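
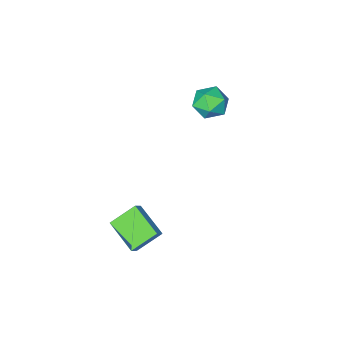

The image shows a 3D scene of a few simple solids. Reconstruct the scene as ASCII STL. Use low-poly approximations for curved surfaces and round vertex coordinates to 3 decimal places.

solid 
facet normal -0.627 -0.325 -0.708
outer loop
vertex 2.258 0.2 -1.512
vertex 2.162 2.165 -2.329
vertex 3.658 -0.175 -2.579
endloop
endfacet
facet normal 0.045 -0.922 0.384
outer loop
vertex 4.178 0.095 -1.991
vertex 2.258 0.2 -1.512
vertex 3.658 -0.175 -2.579
endloop
endfacet
facet normal -0.627 -0.325 -0.708
outer loop
vertex 3.658 -0.175 -2.579
vertex 2.162 2.165 -2.329
vertex 3.562 1.79 -3.396
endloop
endfacet
facet normal 0.778 -0.208 -0.593
outer loop
vertex 3.562 1.79 -3.396
vertex 4.178 0.095 -1.991
vertex 3.658 -0.175 -2.579
endloop
endfacet
facet normal -0.778 0.208 0.593
outer loop
vertex 2.258 0.2 -1.512
vertex 2.682 2.435 -1.741
vertex 2.162 2.165 -2.329
endloop
endfacet
facet normal 0.045 -0.922 0.384
outer loop
vertex 2.778 0.47 -0.924
vertex 2.258 0.2 -1.512
vertex 4.178 0.095 -1.991
endloop
endfacet
facet normal -0.778 0.208 0.593
outer loop
vertex 2.778 0.47 -0.924
vertex 2.682 2.435 -1.741
vertex 2.258 0.2 -1.512
endloop
endfacet
facet normal -0.045 0.922 -0.384
outer loop
vertex 2.162 2.165 -2.329
vertex 2.682 2.435 -1.741
vertex 3.562 1.79 -3.396
endloop
endfacet
facet normal 0.778 -0.208 -0.593
outer loop
vertex 4.082 2.06 -2.808
vertex 4.178 0.095 -1.991
vertex 3.562 1.79 -3.396
endloop
endfacet
facet normal -0.045 0.922 -0.384
outer loop
vertex 3.562 1.79 -3.396
vertex 2.682 2.435 -1.741
vertex 4.082 2.06 -2.808
endloop
endfacet
facet normal 0.627 0.325 0.708
outer loop
vertex 4.082 2.06 -2.808
vertex 2.778 0.47 -0.924
vertex 4.178 0.095 -1.991
endloop
endfacet
facet normal 0.627 0.325 0.708
outer loop
vertex 2.682 2.435 -1.741
vertex 2.778 0.47 -0.924
vertex 4.082 2.06 -2.808
endloop
endfacet
facet normal -0.906 -0.378 0.190
outer loop
vertex -4.954 -1.86 2.385
vertex -4.539 -2.929 2.238
vertex -4.522 -2.441 3.287
endloop
endfacet
facet normal -0.808 0.237 0.540
outer loop
vertex -4.954 -1.86 2.385
vertex -4.522 -2.441 3.287
vertex -4.281 -1.318 3.154
endloop
endfacet
facet normal -0.666 0.744 0.058
outer loop
vertex -4.954 -1.86 2.385
vertex -4.281 -1.318 3.154
vertex -4.15 -1.112 2.024
endloop
endfacet
facet normal -0.676 0.443 -0.588
outer loop
vertex -4.954 -1.86 2.385
vertex -4.15 -1.112 2.024
vertex -4.31 -2.108 1.458
endloop
endfacet
facet normal -0.825 -0.251 -0.506
outer loop
vertex -4.954 -1.86 2.385
vertex -4.31 -2.108 1.458
vertex -4.539 -2.929 2.238
endloop
endfacet
facet normal -0.234 0.164 0.958
outer loop
vertex -4.281 -1.318 3.154
vertex -4.522 -2.441 3.287
vertex -3.45 -2.052 3.482
endloop
endfacet
facet normal -0.393 -0.831 0.393
outer loop
vertex -4.522 -2.441 3.287
vertex -4.539 -2.929 2.238
vertex -3.61 -3.048 2.916
endloop
endfacet
facet normal -0.262 -0.625 -0.735
outer loop
vertex -4.539 -2.929 2.238
vertex -4.31 -2.108 1.458
vertex -3.479 -2.842 1.786
endloop
endfacet
facet normal -0.022 0.497 -0.868
outer loop
vertex -4.31 -2.108 1.458
vertex -4.15 -1.112 2.024
vertex -3.238 -1.719 1.653
endloop
endfacet
facet normal -0.004 0.984 0.179
outer loop
vertex -4.15 -1.112 2.024
vertex -4.281 -1.318 3.154
vertex -3.221 -1.231 2.702
endloop
endfacet
facet normal 0.676 -0.443 0.588
outer loop
vertex -2.806 -2.3 2.555
vertex -3.45 -2.052 3.482
vertex -3.61 -3.048 2.916
endloop
endfacet
facet normal 0.666 -0.744 -0.058
outer loop
vertex -2.806 -2.3 2.555
vertex -3.61 -3.048 2.916
vertex -3.479 -2.842 1.786
endloop
endfacet
facet normal 0.808 -0.237 -0.540
outer loop
vertex -2.806 -2.3 2.555
vertex -3.479 -2.842 1.786
vertex -3.238 -1.719 1.653
endloop
endfacet
facet normal 0.906 0.378 -0.190
outer loop
vertex -2.806 -2.3 2.555
vertex -3.238 -1.719 1.653
vertex -3.221 -1.231 2.702
endloop
endfacet
facet normal 0.825 0.251 0.506
outer loop
vertex -2.806 -2.3 2.555
vertex -3.221 -1.231 2.702
vertex -3.45 -2.052 3.482
endloop
endfacet
facet normal 0.022 -0.497 0.868
outer loop
vertex -3.61 -3.048 2.916
vertex -3.45 -2.052 3.482
vertex -4.522 -2.441 3.287
endloop
endfacet
facet normal 0.004 -0.984 -0.179
outer loop
vertex -3.479 -2.842 1.786
vertex -3.61 -3.048 2.916
vertex -4.539 -2.929 2.238
endloop
endfacet
facet normal 0.234 -0.164 -0.958
outer loop
vertex -3.238 -1.719 1.653
vertex -3.479 -2.842 1.786
vertex -4.31 -2.108 1.458
endloop
endfacet
facet normal 0.393 0.831 -0.393
outer loop
vertex -3.221 -1.231 2.702
vertex -3.238 -1.719 1.653
vertex -4.15 -1.112 2.024
endloop
endfacet
facet normal 0.262 0.625 0.735
outer loop
vertex -3.45 -2.052 3.482
vertex -3.221 -1.231 2.702
vertex -4.281 -1.318 3.154
endloop
endfacet

endsolid


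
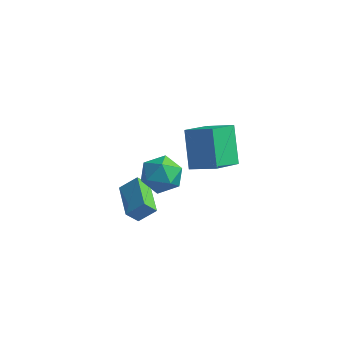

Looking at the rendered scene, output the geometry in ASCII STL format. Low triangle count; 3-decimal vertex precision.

solid 
facet normal -0.364 0.508 0.780
outer loop
vertex -0.455 2.283 3.133
vertex 0.928 2.35 3.735
vertex -0.131 3.943 2.203
endloop
endfacet
facet normal -0.916 -0.044 -0.399
outer loop
vertex 0.652 2.85 0.525
vertex -0.455 2.283 3.133
vertex -0.131 3.943 2.203
endloop
endfacet
facet normal -0.364 0.508 0.780
outer loop
vertex -0.131 3.943 2.203
vertex 0.928 2.35 3.735
vertex 1.252 4.01 2.805
endloop
endfacet
facet normal 0.168 0.860 -0.482
outer loop
vertex 1.252 4.01 2.805
vertex 0.652 2.85 0.525
vertex -0.131 3.943 2.203
endloop
endfacet
facet normal -0.168 -0.860 0.482
outer loop
vertex -0.455 2.283 3.133
vertex 1.711 1.257 2.057
vertex 0.928 2.35 3.735
endloop
endfacet
facet normal -0.916 -0.044 -0.399
outer loop
vertex 0.328 1.19 1.455
vertex -0.455 2.283 3.133
vertex 0.652 2.85 0.525
endloop
endfacet
facet normal -0.168 -0.860 0.482
outer loop
vertex 0.328 1.19 1.455
vertex 1.711 1.257 2.057
vertex -0.455 2.283 3.133
endloop
endfacet
facet normal 0.916 0.044 0.399
outer loop
vertex 0.928 2.35 3.735
vertex 1.711 1.257 2.057
vertex 1.252 4.01 2.805
endloop
endfacet
facet normal 0.168 0.860 -0.482
outer loop
vertex 2.035 2.917 1.127
vertex 0.652 2.85 0.525
vertex 1.252 4.01 2.805
endloop
endfacet
facet normal 0.916 0.044 0.399
outer loop
vertex 1.252 4.01 2.805
vertex 1.711 1.257 2.057
vertex 2.035 2.917 1.127
endloop
endfacet
facet normal 0.364 -0.508 -0.780
outer loop
vertex 2.035 2.917 1.127
vertex 0.328 1.19 1.455
vertex 0.652 2.85 0.525
endloop
endfacet
facet normal 0.364 -0.508 -0.780
outer loop
vertex 1.711 1.257 2.057
vertex 0.328 1.19 1.455
vertex 2.035 2.917 1.127
endloop
endfacet
facet normal -0.464 -0.452 0.762
outer loop
vertex -2.21 1.548 -2.69
vertex -3.406 3.101 -2.496
vertex -2.959 1.065 -3.433
endloop
endfacet
facet normal 0.607 -0.789 -0.099
outer loop
vertex -2.514 1.499 -4.164
vertex -2.21 1.548 -2.69
vertex -2.959 1.065 -3.433
endloop
endfacet
facet normal -0.463 -0.452 0.762
outer loop
vertex -2.959 1.065 -3.433
vertex -3.406 3.101 -2.496
vertex -4.155 2.618 -3.238
endloop
endfacet
facet normal -0.645 -0.417 -0.640
outer loop
vertex -4.155 2.618 -3.238
vertex -2.514 1.499 -4.164
vertex -2.959 1.065 -3.433
endloop
endfacet
facet normal 0.645 0.417 0.640
outer loop
vertex -2.21 1.548 -2.69
vertex -2.961 3.535 -3.227
vertex -3.406 3.101 -2.496
endloop
endfacet
facet normal 0.607 -0.789 -0.099
outer loop
vertex -1.765 1.982 -3.422
vertex -2.21 1.548 -2.69
vertex -2.514 1.499 -4.164
endloop
endfacet
facet normal 0.646 0.417 0.640
outer loop
vertex -1.765 1.982 -3.422
vertex -2.961 3.535 -3.227
vertex -2.21 1.548 -2.69
endloop
endfacet
facet normal -0.607 0.789 0.099
outer loop
vertex -3.406 3.101 -2.496
vertex -2.961 3.535 -3.227
vertex -4.155 2.618 -3.238
endloop
endfacet
facet normal -0.645 -0.417 -0.640
outer loop
vertex -3.71 3.052 -3.97
vertex -2.514 1.499 -4.164
vertex -4.155 2.618 -3.238
endloop
endfacet
facet normal -0.607 0.789 0.099
outer loop
vertex -4.155 2.618 -3.238
vertex -2.961 3.535 -3.227
vertex -3.71 3.052 -3.97
endloop
endfacet
facet normal 0.463 0.452 -0.762
outer loop
vertex -3.71 3.052 -3.97
vertex -1.765 1.982 -3.422
vertex -2.514 1.499 -4.164
endloop
endfacet
facet normal 0.464 0.453 -0.762
outer loop
vertex -2.961 3.535 -3.227
vertex -1.765 1.982 -3.422
vertex -3.71 3.052 -3.97
endloop
endfacet
facet normal -0.998 0.047 -0.041
outer loop
vertex -2.954 3.836 -1.981
vertex -2.997 2.706 -2.224
vertex -3.026 3.062 -1.124
endloop
endfacet
facet normal -0.739 0.530 0.416
outer loop
vertex -2.954 3.836 -1.981
vertex -3.026 3.062 -1.124
vertex -2.318 3.971 -1.024
endloop
endfacet
facet normal -0.291 0.955 0.059
outer loop
vertex -2.954 3.836 -1.981
vertex -2.318 3.971 -1.024
vertex -1.852 4.177 -2.062
endloop
endfacet
facet normal -0.273 0.735 -0.621
outer loop
vertex -2.954 3.836 -1.981
vertex -1.852 4.177 -2.062
vertex -2.271 3.395 -2.804
endloop
endfacet
facet normal -0.710 0.174 -0.682
outer loop
vertex -2.954 3.836 -1.981
vertex -2.271 3.395 -2.804
vertex -2.997 2.706 -2.224
endloop
endfacet
facet normal -0.364 0.183 0.914
outer loop
vertex -2.318 3.971 -1.024
vertex -3.026 3.062 -1.124
vertex -1.969 2.925 -0.676
endloop
endfacet
facet normal -0.782 -0.598 0.173
outer loop
vertex -3.026 3.062 -1.124
vertex -2.997 2.706 -2.224
vertex -2.388 2.143 -1.418
endloop
endfacet
facet normal -0.317 -0.393 -0.863
outer loop
vertex -2.997 2.706 -2.224
vertex -2.271 3.395 -2.804
vertex -1.922 2.349 -2.456
endloop
endfacet
facet normal 0.390 0.515 -0.763
outer loop
vertex -2.271 3.395 -2.804
vertex -1.852 4.177 -2.062
vertex -1.214 3.258 -2.356
endloop
endfacet
facet normal 0.361 0.870 0.335
outer loop
vertex -1.852 4.177 -2.062
vertex -2.318 3.971 -1.024
vertex -1.243 3.614 -1.256
endloop
endfacet
facet normal 0.273 -0.735 0.621
outer loop
vertex -1.286 2.484 -1.499
vertex -1.969 2.925 -0.676
vertex -2.388 2.143 -1.418
endloop
endfacet
facet normal 0.291 -0.955 -0.059
outer loop
vertex -1.286 2.484 -1.499
vertex -2.388 2.143 -1.418
vertex -1.922 2.349 -2.456
endloop
endfacet
facet normal 0.739 -0.530 -0.416
outer loop
vertex -1.286 2.484 -1.499
vertex -1.922 2.349 -2.456
vertex -1.214 3.258 -2.356
endloop
endfacet
facet normal 0.998 -0.047 0.041
outer loop
vertex -1.286 2.484 -1.499
vertex -1.214 3.258 -2.356
vertex -1.243 3.614 -1.256
endloop
endfacet
facet normal 0.710 -0.174 0.682
outer loop
vertex -1.286 2.484 -1.499
vertex -1.243 3.614 -1.256
vertex -1.969 2.925 -0.676
endloop
endfacet
facet normal -0.390 -0.515 0.763
outer loop
vertex -2.388 2.143 -1.418
vertex -1.969 2.925 -0.676
vertex -3.026 3.062 -1.124
endloop
endfacet
facet normal -0.361 -0.870 -0.335
outer loop
vertex -1.922 2.349 -2.456
vertex -2.388 2.143 -1.418
vertex -2.997 2.706 -2.224
endloop
endfacet
facet normal 0.364 -0.183 -0.914
outer loop
vertex -1.214 3.258 -2.356
vertex -1.922 2.349 -2.456
vertex -2.271 3.395 -2.804
endloop
endfacet
facet normal 0.782 0.598 -0.173
outer loop
vertex -1.243 3.614 -1.256
vertex -1.214 3.258 -2.356
vertex -1.852 4.177 -2.062
endloop
endfacet
facet normal 0.317 0.393 0.863
outer loop
vertex -1.969 2.925 -0.676
vertex -1.243 3.614 -1.256
vertex -2.318 3.971 -1.024
endloop
endfacet

endsolid


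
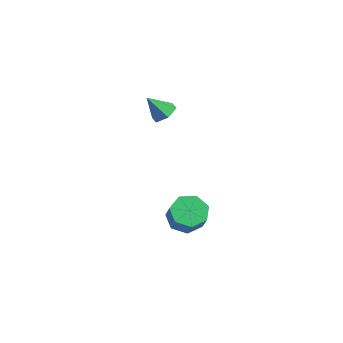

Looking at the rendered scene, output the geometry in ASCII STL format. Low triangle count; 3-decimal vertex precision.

solid 
facet normal -0.569 0.233 -0.789
outer loop
vertex 0.894 2.509 -3.713
vertex 0.112 2.031 -3.29
vertex 0.382 3.0 -3.199
endloop
endfacet
facet normal 0.578 0.795 -0.183
outer loop
vertex 0.894 2.509 -3.713
vertex 0.382 3.0 -3.199
vertex 1.731 2.167 -2.554
endloop
endfacet
facet normal 0.578 0.795 -0.183
outer loop
vertex 1.731 2.167 -2.554
vertex 0.382 3.0 -3.199
vertex 1.219 2.658 -2.04
endloop
endfacet
facet normal 0.569 -0.232 0.789
outer loop
vertex 1.731 2.167 -2.554
vertex 1.219 2.658 -2.04
vertex 0.948 1.689 -2.13
endloop
endfacet
facet normal -0.569 0.233 -0.789
outer loop
vertex 0.382 3.0 -3.199
vertex 0.112 2.031 -3.29
vertex -0.334 2.762 -2.753
endloop
endfacet
facet normal -0.096 0.934 0.345
outer loop
vertex 0.382 3.0 -3.199
vertex -0.334 2.762 -2.753
vertex 1.219 2.658 -2.04
endloop
endfacet
facet normal -0.096 0.934 0.345
outer loop
vertex 1.219 2.658 -2.04
vertex -0.334 2.762 -2.753
vertex 0.503 2.419 -1.593
endloop
endfacet
facet normal 0.570 -0.233 0.788
outer loop
vertex 1.219 2.658 -2.04
vertex 0.503 2.419 -1.593
vertex 0.948 1.689 -2.13
endloop
endfacet
facet normal -0.569 0.232 -0.789
outer loop
vertex -0.334 2.762 -2.753
vertex 0.112 2.031 -3.29
vertex -0.714 1.973 -2.711
endloop
endfacet
facet normal -0.698 0.369 0.613
outer loop
vertex -0.334 2.762 -2.753
vertex -0.714 1.973 -2.711
vertex 0.503 2.419 -1.593
endloop
endfacet
facet normal -0.699 0.369 0.613
outer loop
vertex 0.503 2.419 -1.593
vertex -0.714 1.973 -2.711
vertex 0.123 1.631 -1.552
endloop
endfacet
facet normal 0.569 -0.233 0.789
outer loop
vertex 0.503 2.419 -1.593
vertex 0.123 1.631 -1.552
vertex 0.948 1.689 -2.13
endloop
endfacet
facet normal -0.569 0.233 -0.789
outer loop
vertex -0.714 1.973 -2.711
vertex 0.112 2.031 -3.29
vertex -0.473 1.228 -3.105
endloop
endfacet
facet normal -0.775 -0.473 0.420
outer loop
vertex -0.714 1.973 -2.711
vertex -0.473 1.228 -3.105
vertex 0.123 1.631 -1.552
endloop
endfacet
facet normal -0.775 -0.472 0.420
outer loop
vertex 0.123 1.631 -1.552
vertex -0.473 1.228 -3.105
vertex 0.364 0.886 -1.945
endloop
endfacet
facet normal 0.569 -0.232 0.789
outer loop
vertex 0.123 1.631 -1.552
vertex 0.364 0.886 -1.945
vertex 0.948 1.689 -2.13
endloop
endfacet
facet normal -0.569 0.233 -0.789
outer loop
vertex -0.473 1.228 -3.105
vertex 0.112 2.031 -3.29
vertex 0.209 1.088 -3.638
endloop
endfacet
facet normal -0.267 -0.959 -0.090
outer loop
vertex -0.473 1.228 -3.105
vertex 0.209 1.088 -3.638
vertex 0.364 0.886 -1.945
endloop
endfacet
facet normal -0.268 -0.959 -0.090
outer loop
vertex 0.364 0.886 -1.945
vertex 0.209 1.088 -3.638
vertex 1.045 0.746 -2.479
endloop
endfacet
facet normal 0.570 -0.233 0.788
outer loop
vertex 0.364 0.886 -1.945
vertex 1.045 0.746 -2.479
vertex 0.948 1.689 -2.13
endloop
endfacet
facet normal -0.569 0.232 -0.789
outer loop
vertex 0.209 1.088 -3.638
vertex 0.112 2.031 -3.29
vertex 0.817 1.658 -3.909
endloop
endfacet
facet normal 0.441 -0.723 -0.532
outer loop
vertex 0.209 1.088 -3.638
vertex 0.817 1.658 -3.909
vertex 1.045 0.746 -2.479
endloop
endfacet
facet normal 0.441 -0.723 -0.532
outer loop
vertex 1.045 0.746 -2.479
vertex 0.817 1.658 -3.909
vertex 1.654 1.316 -2.749
endloop
endfacet
facet normal 0.568 -0.234 0.789
outer loop
vertex 1.045 0.746 -2.479
vertex 1.654 1.316 -2.749
vertex 0.948 1.689 -2.13
endloop
endfacet
facet normal -0.569 0.233 -0.789
outer loop
vertex 0.817 1.658 -3.909
vertex 0.112 2.031 -3.29
vertex 0.894 2.509 -3.713
endloop
endfacet
facet normal 0.818 0.058 -0.573
outer loop
vertex 0.817 1.658 -3.909
vertex 0.894 2.509 -3.713
vertex 1.654 1.316 -2.749
endloop
endfacet
facet normal 0.817 0.057 -0.573
outer loop
vertex 1.654 1.316 -2.749
vertex 0.894 2.509 -3.713
vertex 1.731 2.167 -2.554
endloop
endfacet
facet normal 0.569 -0.232 0.789
outer loop
vertex 1.654 1.316 -2.749
vertex 1.731 2.167 -2.554
vertex 0.948 1.689 -2.13
endloop
endfacet
facet normal 0.340 0.510 -0.790
outer loop
vertex -1.504 2.609 3.708
vertex -1.972 2.207 3.247
vertex -2.216 2.864 3.566
endloop
endfacet
facet normal 0.005 0.497 0.868
outer loop
vertex -1.504 2.609 3.708
vertex -2.216 2.864 3.566
vertex -2.448 1.493 4.353
endloop
endfacet
facet normal 0.340 0.510 -0.790
outer loop
vertex -2.216 2.864 3.566
vertex -1.972 2.207 3.247
vertex -2.685 2.463 3.105
endloop
endfacet
facet normal -0.793 0.399 0.460
outer loop
vertex -2.216 2.864 3.566
vertex -2.685 2.463 3.105
vertex -2.448 1.493 4.353
endloop
endfacet
facet normal 0.341 0.510 -0.790
outer loop
vertex -2.685 2.463 3.105
vertex -1.972 2.207 3.247
vertex -2.44 1.806 2.786
endloop
endfacet
facet normal -0.945 -0.319 -0.069
outer loop
vertex -2.685 2.463 3.105
vertex -2.44 1.806 2.786
vertex -2.448 1.493 4.353
endloop
endfacet
facet normal 0.340 0.511 -0.790
outer loop
vertex -2.44 1.806 2.786
vertex -1.972 2.207 3.247
vertex -1.728 1.551 2.928
endloop
endfacet
facet normal -0.298 -0.936 -0.188
outer loop
vertex -2.44 1.806 2.786
vertex -1.728 1.551 2.928
vertex -2.448 1.493 4.353
endloop
endfacet
facet normal 0.340 0.511 -0.790
outer loop
vertex -1.728 1.551 2.928
vertex -1.972 2.207 3.247
vertex -1.259 1.952 3.389
endloop
endfacet
facet normal 0.501 -0.837 0.219
outer loop
vertex -1.728 1.551 2.928
vertex -1.259 1.952 3.389
vertex -2.448 1.493 4.353
endloop
endfacet
facet normal 0.340 0.510 -0.790
outer loop
vertex -1.259 1.952 3.389
vertex -1.972 2.207 3.247
vertex -1.504 2.609 3.708
endloop
endfacet
facet normal 0.653 -0.120 0.748
outer loop
vertex -1.259 1.952 3.389
vertex -1.504 2.609 3.708
vertex -2.448 1.493 4.353
endloop
endfacet

endsolid


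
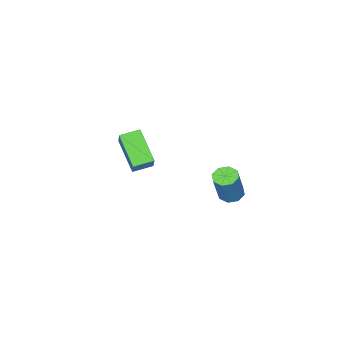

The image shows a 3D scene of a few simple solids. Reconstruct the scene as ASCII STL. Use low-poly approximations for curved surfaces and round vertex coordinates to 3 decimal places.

solid 
facet normal -0.381 -0.172 -0.908
outer loop
vertex 1.588 3.959 -1.167
vertex 1.104 3.669 -0.909
vertex 1.229 4.254 -1.072
endloop
endfacet
facet normal 0.531 0.764 -0.367
outer loop
vertex 1.588 3.959 -1.167
vertex 1.229 4.254 -1.072
vertex 2.26 4.26 0.431
endloop
endfacet
facet normal 0.532 0.763 -0.368
outer loop
vertex 2.26 4.26 0.431
vertex 1.229 4.254 -1.072
vertex 1.901 4.556 0.526
endloop
endfacet
facet normal 0.382 0.171 0.908
outer loop
vertex 2.26 4.26 0.431
vertex 1.901 4.556 0.526
vertex 1.776 3.971 0.689
endloop
endfacet
facet normal -0.381 -0.172 -0.909
outer loop
vertex 1.229 4.254 -1.072
vertex 1.104 3.669 -0.909
vertex 0.797 4.207 -0.882
endloop
endfacet
facet normal -0.159 0.980 -0.118
outer loop
vertex 1.229 4.254 -1.072
vertex 0.797 4.207 -0.882
vertex 1.901 4.556 0.526
endloop
endfacet
facet normal -0.159 0.980 -0.118
outer loop
vertex 1.901 4.556 0.526
vertex 0.797 4.207 -0.882
vertex 1.469 4.509 0.717
endloop
endfacet
facet normal 0.383 0.171 0.908
outer loop
vertex 1.901 4.556 0.526
vertex 1.469 4.509 0.717
vertex 1.776 3.971 0.689
endloop
endfacet
facet normal -0.382 -0.173 -0.908
outer loop
vertex 0.797 4.207 -0.882
vertex 1.104 3.669 -0.909
vertex 0.545 3.845 -0.707
endloop
endfacet
facet normal -0.756 0.623 0.200
outer loop
vertex 0.797 4.207 -0.882
vertex 0.545 3.845 -0.707
vertex 1.469 4.509 0.717
endloop
endfacet
facet normal -0.757 0.622 0.201
outer loop
vertex 1.469 4.509 0.717
vertex 0.545 3.845 -0.707
vertex 1.217 4.146 0.891
endloop
endfacet
facet normal 0.382 0.171 0.908
outer loop
vertex 1.469 4.509 0.717
vertex 1.217 4.146 0.891
vertex 1.776 3.971 0.689
endloop
endfacet
facet normal -0.382 -0.171 -0.908
outer loop
vertex 0.545 3.845 -0.707
vertex 1.104 3.669 -0.909
vertex 0.62 3.38 -0.651
endloop
endfacet
facet normal -0.911 -0.099 0.401
outer loop
vertex 0.545 3.845 -0.707
vertex 0.62 3.38 -0.651
vertex 1.217 4.146 0.891
endloop
endfacet
facet normal -0.911 -0.099 0.401
outer loop
vertex 1.217 4.146 0.891
vertex 0.62 3.38 -0.651
vertex 1.292 3.681 0.947
endloop
endfacet
facet normal 0.382 0.171 0.908
outer loop
vertex 1.217 4.146 0.891
vertex 1.292 3.681 0.947
vertex 1.776 3.971 0.689
endloop
endfacet
facet normal -0.382 -0.171 -0.908
outer loop
vertex 0.62 3.38 -0.651
vertex 1.104 3.669 -0.909
vertex 0.979 3.084 -0.746
endloop
endfacet
facet normal -0.532 -0.763 0.367
outer loop
vertex 0.62 3.38 -0.651
vertex 0.979 3.084 -0.746
vertex 1.292 3.681 0.947
endloop
endfacet
facet normal -0.530 -0.764 0.367
outer loop
vertex 1.292 3.681 0.947
vertex 0.979 3.084 -0.746
vertex 1.651 3.386 0.852
endloop
endfacet
facet normal 0.381 0.172 0.908
outer loop
vertex 1.292 3.681 0.947
vertex 1.651 3.386 0.852
vertex 1.776 3.971 0.689
endloop
endfacet
facet normal -0.383 -0.171 -0.908
outer loop
vertex 0.979 3.084 -0.746
vertex 1.104 3.669 -0.909
vertex 1.411 3.131 -0.937
endloop
endfacet
facet normal 0.159 -0.980 0.118
outer loop
vertex 0.979 3.084 -0.746
vertex 1.411 3.131 -0.937
vertex 1.651 3.386 0.852
endloop
endfacet
facet normal 0.159 -0.980 0.118
outer loop
vertex 1.651 3.386 0.852
vertex 1.411 3.131 -0.937
vertex 2.083 3.433 0.662
endloop
endfacet
facet normal 0.381 0.172 0.909
outer loop
vertex 1.651 3.386 0.852
vertex 2.083 3.433 0.662
vertex 1.776 3.971 0.689
endloop
endfacet
facet normal -0.382 -0.171 -0.908
outer loop
vertex 1.411 3.131 -0.937
vertex 1.104 3.669 -0.909
vertex 1.663 3.494 -1.111
endloop
endfacet
facet normal 0.757 -0.622 -0.201
outer loop
vertex 1.411 3.131 -0.937
vertex 1.663 3.494 -1.111
vertex 2.083 3.433 0.662
endloop
endfacet
facet normal 0.756 -0.623 -0.201
outer loop
vertex 2.083 3.433 0.662
vertex 1.663 3.494 -1.111
vertex 2.335 3.795 0.487
endloop
endfacet
facet normal 0.382 0.173 0.908
outer loop
vertex 2.083 3.433 0.662
vertex 2.335 3.795 0.487
vertex 1.776 3.971 0.689
endloop
endfacet
facet normal -0.382 -0.171 -0.908
outer loop
vertex 1.663 3.494 -1.111
vertex 1.104 3.669 -0.909
vertex 1.588 3.959 -1.167
endloop
endfacet
facet normal 0.911 0.099 -0.401
outer loop
vertex 1.663 3.494 -1.111
vertex 1.588 3.959 -1.167
vertex 2.335 3.795 0.487
endloop
endfacet
facet normal 0.911 0.099 -0.401
outer loop
vertex 2.335 3.795 0.487
vertex 1.588 3.959 -1.167
vertex 2.26 4.26 0.431
endloop
endfacet
facet normal 0.382 0.171 0.908
outer loop
vertex 2.335 3.795 0.487
vertex 2.26 4.26 0.431
vertex 1.776 3.971 0.689
endloop
endfacet
facet normal -0.879 0.426 0.215
outer loop
vertex 1.071 -2.611 -0.132
vertex 1.778 -1.721 0.994
vertex 1.417 -1.24 -1.432
endloop
endfacet
facet normal -0.442 -0.556 -0.704
outer loop
vertex 2.322 -1.679 -1.654
vertex 1.071 -2.611 -0.132
vertex 1.417 -1.24 -1.432
endloop
endfacet
facet normal -0.879 0.426 0.215
outer loop
vertex 1.417 -1.24 -1.432
vertex 1.778 -1.721 0.994
vertex 2.123 -0.351 -0.306
endloop
endfacet
facet normal 0.180 0.714 -0.677
outer loop
vertex 2.123 -0.351 -0.306
vertex 2.322 -1.679 -1.654
vertex 1.417 -1.24 -1.432
endloop
endfacet
facet normal -0.180 -0.714 0.677
outer loop
vertex 1.071 -2.611 -0.132
vertex 2.683 -2.16 0.772
vertex 1.778 -1.721 0.994
endloop
endfacet
facet normal -0.442 -0.557 -0.704
outer loop
vertex 1.977 -3.049 -0.354
vertex 1.071 -2.611 -0.132
vertex 2.322 -1.679 -1.654
endloop
endfacet
facet normal -0.180 -0.714 0.676
outer loop
vertex 1.977 -3.049 -0.354
vertex 2.683 -2.16 0.772
vertex 1.071 -2.611 -0.132
endloop
endfacet
facet normal 0.442 0.556 0.704
outer loop
vertex 1.778 -1.721 0.994
vertex 2.683 -2.16 0.772
vertex 2.123 -0.351 -0.306
endloop
endfacet
facet normal 0.179 0.714 -0.677
outer loop
vertex 3.029 -0.789 -0.528
vertex 2.322 -1.679 -1.654
vertex 2.123 -0.351 -0.306
endloop
endfacet
facet normal 0.441 0.556 0.704
outer loop
vertex 2.123 -0.351 -0.306
vertex 2.683 -2.16 0.772
vertex 3.029 -0.789 -0.528
endloop
endfacet
facet normal 0.879 -0.426 -0.215
outer loop
vertex 3.029 -0.789 -0.528
vertex 1.977 -3.049 -0.354
vertex 2.322 -1.679 -1.654
endloop
endfacet
facet normal 0.879 -0.426 -0.215
outer loop
vertex 2.683 -2.16 0.772
vertex 1.977 -3.049 -0.354
vertex 3.029 -0.789 -0.528
endloop
endfacet

endsolid


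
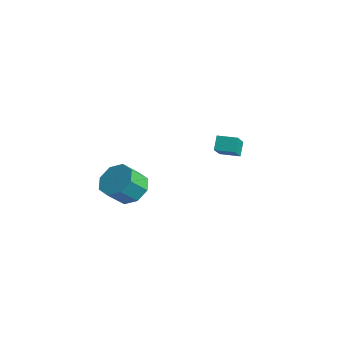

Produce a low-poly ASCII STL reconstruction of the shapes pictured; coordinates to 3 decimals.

solid 
facet normal -0.781 -0.624 0.013
outer loop
vertex 2.15 1.699 -1.089
vertex 1.811 2.138 -0.381
vertex 1.329 2.706 -2.106
endloop
endfacet
facet normal 0.377 -0.487 -0.787
outer loop
vertex 2.149 3.362 -2.119
vertex 2.15 1.699 -1.089
vertex 1.329 2.706 -2.106
endloop
endfacet
facet normal -0.781 -0.624 0.013
outer loop
vertex 1.329 2.706 -2.106
vertex 1.811 2.138 -0.381
vertex 0.99 3.145 -1.397
endloop
endfacet
facet normal -0.498 0.610 -0.616
outer loop
vertex 0.99 3.145 -1.397
vertex 2.149 3.362 -2.119
vertex 1.329 2.706 -2.106
endloop
endfacet
facet normal 0.498 -0.610 0.617
outer loop
vertex 2.15 1.699 -1.089
vertex 2.631 2.794 -0.394
vertex 1.811 2.138 -0.381
endloop
endfacet
facet normal 0.377 -0.488 -0.788
outer loop
vertex 2.97 2.355 -1.103
vertex 2.15 1.699 -1.089
vertex 2.149 3.362 -2.119
endloop
endfacet
facet normal 0.498 -0.610 0.616
outer loop
vertex 2.97 2.355 -1.103
vertex 2.631 2.794 -0.394
vertex 2.15 1.699 -1.089
endloop
endfacet
facet normal -0.377 0.487 0.788
outer loop
vertex 1.811 2.138 -0.381
vertex 2.631 2.794 -0.394
vertex 0.99 3.145 -1.397
endloop
endfacet
facet normal -0.498 0.610 -0.617
outer loop
vertex 1.81 3.801 -1.411
vertex 2.149 3.362 -2.119
vertex 0.99 3.145 -1.397
endloop
endfacet
facet normal -0.377 0.488 0.787
outer loop
vertex 0.99 3.145 -1.397
vertex 2.631 2.794 -0.394
vertex 1.81 3.801 -1.411
endloop
endfacet
facet normal 0.781 0.624 -0.013
outer loop
vertex 1.81 3.801 -1.411
vertex 2.97 2.355 -1.103
vertex 2.149 3.362 -2.119
endloop
endfacet
facet normal 0.781 0.624 -0.013
outer loop
vertex 2.631 2.794 -0.394
vertex 2.97 2.355 -1.103
vertex 1.81 3.801 -1.411
endloop
endfacet
facet normal 0.033 0.705 -0.709
outer loop
vertex 1.835 -2.034 -1.93
vertex 1.392 -2.675 -2.588
vertex 1.056 -1.984 -1.917
endloop
endfacet
facet normal 0.057 0.707 0.705
outer loop
vertex 1.835 -2.034 -1.93
vertex 1.056 -1.984 -1.917
vertex 1.792 -2.964 -0.994
endloop
endfacet
facet normal 0.057 0.707 0.705
outer loop
vertex 1.792 -2.964 -0.994
vertex 1.056 -1.984 -1.917
vertex 1.013 -2.914 -0.981
endloop
endfacet
facet normal -0.033 -0.705 0.709
outer loop
vertex 1.792 -2.964 -0.994
vertex 1.013 -2.914 -0.981
vertex 1.348 -3.605 -1.652
endloop
endfacet
facet normal 0.033 0.705 -0.709
outer loop
vertex 1.056 -1.984 -1.917
vertex 1.392 -2.675 -2.588
vertex 0.474 -2.339 -2.297
endloop
endfacet
facet normal -0.665 0.545 0.510
outer loop
vertex 1.056 -1.984 -1.917
vertex 0.474 -2.339 -2.297
vertex 1.013 -2.914 -0.981
endloop
endfacet
facet normal -0.665 0.545 0.511
outer loop
vertex 1.013 -2.914 -0.981
vertex 0.474 -2.339 -2.297
vertex 0.43 -3.269 -1.361
endloop
endfacet
facet normal -0.033 -0.704 0.709
outer loop
vertex 1.013 -2.914 -0.981
vertex 0.43 -3.269 -1.361
vertex 1.348 -3.605 -1.652
endloop
endfacet
facet normal 0.033 0.704 -0.709
outer loop
vertex 0.474 -2.339 -2.297
vertex 1.392 -2.675 -2.588
vertex 0.429 -2.891 -2.847
endloop
endfacet
facet normal -0.998 0.064 0.017
outer loop
vertex 0.474 -2.339 -2.297
vertex 0.429 -2.891 -2.847
vertex 0.43 -3.269 -1.361
endloop
endfacet
facet normal -0.998 0.063 0.017
outer loop
vertex 0.43 -3.269 -1.361
vertex 0.429 -2.891 -2.847
vertex 0.386 -3.821 -1.911
endloop
endfacet
facet normal -0.033 -0.704 0.709
outer loop
vertex 0.43 -3.269 -1.361
vertex 0.386 -3.821 -1.911
vertex 1.348 -3.605 -1.652
endloop
endfacet
facet normal 0.032 0.705 -0.709
outer loop
vertex 0.429 -2.891 -2.847
vertex 1.392 -2.675 -2.588
vertex 0.948 -3.316 -3.246
endloop
endfacet
facet normal -0.746 -0.455 -0.486
outer loop
vertex 0.429 -2.891 -2.847
vertex 0.948 -3.316 -3.246
vertex 0.386 -3.821 -1.911
endloop
endfacet
facet normal -0.746 -0.455 -0.486
outer loop
vertex 0.386 -3.821 -1.911
vertex 0.948 -3.316 -3.246
vertex 0.905 -4.246 -2.31
endloop
endfacet
facet normal -0.032 -0.705 0.709
outer loop
vertex 0.386 -3.821 -1.911
vertex 0.905 -4.246 -2.31
vertex 1.348 -3.605 -1.652
endloop
endfacet
facet normal 0.033 0.705 -0.709
outer loop
vertex 0.948 -3.316 -3.246
vertex 1.392 -2.675 -2.588
vertex 1.727 -3.366 -3.259
endloop
endfacet
facet normal -0.057 -0.707 -0.705
outer loop
vertex 0.948 -3.316 -3.246
vertex 1.727 -3.366 -3.259
vertex 0.905 -4.246 -2.31
endloop
endfacet
facet normal -0.057 -0.707 -0.705
outer loop
vertex 0.905 -4.246 -2.31
vertex 1.727 -3.366 -3.259
vertex 1.684 -4.296 -2.323
endloop
endfacet
facet normal -0.033 -0.705 0.709
outer loop
vertex 0.905 -4.246 -2.31
vertex 1.684 -4.296 -2.323
vertex 1.348 -3.605 -1.652
endloop
endfacet
facet normal 0.033 0.704 -0.709
outer loop
vertex 1.727 -3.366 -3.259
vertex 1.392 -2.675 -2.588
vertex 2.31 -3.011 -2.879
endloop
endfacet
facet normal 0.665 -0.545 -0.511
outer loop
vertex 1.727 -3.366 -3.259
vertex 2.31 -3.011 -2.879
vertex 1.684 -4.296 -2.323
endloop
endfacet
facet normal 0.665 -0.545 -0.510
outer loop
vertex 1.684 -4.296 -2.323
vertex 2.31 -3.011 -2.879
vertex 2.266 -3.941 -1.943
endloop
endfacet
facet normal -0.033 -0.705 0.709
outer loop
vertex 1.684 -4.296 -2.323
vertex 2.266 -3.941 -1.943
vertex 1.348 -3.605 -1.652
endloop
endfacet
facet normal 0.033 0.704 -0.709
outer loop
vertex 2.31 -3.011 -2.879
vertex 1.392 -2.675 -2.588
vertex 2.354 -2.459 -2.329
endloop
endfacet
facet normal 0.998 -0.063 -0.016
outer loop
vertex 2.31 -3.011 -2.879
vertex 2.354 -2.459 -2.329
vertex 2.266 -3.941 -1.943
endloop
endfacet
facet normal 0.998 -0.064 -0.018
outer loop
vertex 2.266 -3.941 -1.943
vertex 2.354 -2.459 -2.329
vertex 2.311 -3.389 -1.393
endloop
endfacet
facet normal -0.033 -0.704 0.709
outer loop
vertex 2.266 -3.941 -1.943
vertex 2.311 -3.389 -1.393
vertex 1.348 -3.605 -1.652
endloop
endfacet
facet normal 0.032 0.705 -0.709
outer loop
vertex 2.354 -2.459 -2.329
vertex 1.392 -2.675 -2.588
vertex 1.835 -2.034 -1.93
endloop
endfacet
facet normal 0.746 0.455 0.486
outer loop
vertex 2.354 -2.459 -2.329
vertex 1.835 -2.034 -1.93
vertex 2.311 -3.389 -1.393
endloop
endfacet
facet normal 0.746 0.455 0.486
outer loop
vertex 2.311 -3.389 -1.393
vertex 1.835 -2.034 -1.93
vertex 1.792 -2.964 -0.994
endloop
endfacet
facet normal -0.032 -0.705 0.709
outer loop
vertex 2.311 -3.389 -1.393
vertex 1.792 -2.964 -0.994
vertex 1.348 -3.605 -1.652
endloop
endfacet

endsolid


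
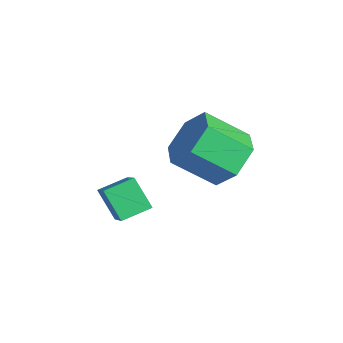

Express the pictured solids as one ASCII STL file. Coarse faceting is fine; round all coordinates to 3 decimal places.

solid 
facet normal 0.276 0.747 -0.605
outer loop
vertex 0.333 -0.286 2.847
vertex -0.154 -0.63 2.2
vertex -0.509 -0.048 2.756
endloop
endfacet
facet normal 0.087 0.608 0.789
outer loop
vertex 0.333 -0.286 2.847
vertex -0.509 -0.048 2.756
vertex -0.059 -1.346 3.707
endloop
endfacet
facet normal 0.087 0.608 0.789
outer loop
vertex -0.059 -1.346 3.707
vertex -0.509 -0.048 2.756
vertex -0.901 -1.108 3.616
endloop
endfacet
facet normal -0.276 -0.747 0.605
outer loop
vertex -0.059 -1.346 3.707
vertex -0.901 -1.108 3.616
vertex -0.546 -1.69 3.06
endloop
endfacet
facet normal 0.276 0.747 -0.605
outer loop
vertex -0.509 -0.048 2.756
vertex -0.154 -0.63 2.2
vertex -0.996 -0.392 2.109
endloop
endfacet
facet normal -0.786 0.538 0.305
outer loop
vertex -0.509 -0.048 2.756
vertex -0.996 -0.392 2.109
vertex -0.901 -1.108 3.616
endloop
endfacet
facet normal -0.785 0.539 0.306
outer loop
vertex -0.901 -1.108 3.616
vertex -0.996 -0.392 2.109
vertex -1.389 -1.452 2.969
endloop
endfacet
facet normal -0.276 -0.747 0.605
outer loop
vertex -0.901 -1.108 3.616
vertex -1.389 -1.452 2.969
vertex -0.546 -1.69 3.06
endloop
endfacet
facet normal 0.276 0.747 -0.605
outer loop
vertex -0.996 -0.392 2.109
vertex -0.154 -0.63 2.2
vertex -0.641 -0.974 1.553
endloop
endfacet
facet normal -0.872 -0.069 -0.484
outer loop
vertex -0.996 -0.392 2.109
vertex -0.641 -0.974 1.553
vertex -1.389 -1.452 2.969
endloop
endfacet
facet normal -0.872 -0.071 -0.484
outer loop
vertex -1.389 -1.452 2.969
vertex -0.641 -0.974 1.553
vertex -1.033 -2.034 2.413
endloop
endfacet
facet normal -0.276 -0.747 0.605
outer loop
vertex -1.389 -1.452 2.969
vertex -1.033 -2.034 2.413
vertex -0.546 -1.69 3.06
endloop
endfacet
facet normal 0.276 0.747 -0.605
outer loop
vertex -0.641 -0.974 1.553
vertex -0.154 -0.63 2.2
vertex 0.201 -1.212 1.644
endloop
endfacet
facet normal -0.087 -0.608 -0.789
outer loop
vertex -0.641 -0.974 1.553
vertex 0.201 -1.212 1.644
vertex -1.033 -2.034 2.413
endloop
endfacet
facet normal -0.087 -0.608 -0.789
outer loop
vertex -1.033 -2.034 2.413
vertex 0.201 -1.212 1.644
vertex -0.191 -2.272 2.504
endloop
endfacet
facet normal -0.276 -0.747 0.605
outer loop
vertex -1.033 -2.034 2.413
vertex -0.191 -2.272 2.504
vertex -0.546 -1.69 3.06
endloop
endfacet
facet normal 0.276 0.747 -0.605
outer loop
vertex 0.201 -1.212 1.644
vertex -0.154 -0.63 2.2
vertex 0.689 -0.868 2.291
endloop
endfacet
facet normal 0.785 -0.539 -0.306
outer loop
vertex 0.201 -1.212 1.644
vertex 0.689 -0.868 2.291
vertex -0.191 -2.272 2.504
endloop
endfacet
facet normal 0.785 -0.539 -0.305
outer loop
vertex -0.191 -2.272 2.504
vertex 0.689 -0.868 2.291
vertex 0.296 -1.928 3.151
endloop
endfacet
facet normal -0.276 -0.747 0.605
outer loop
vertex -0.191 -2.272 2.504
vertex 0.296 -1.928 3.151
vertex -0.546 -1.69 3.06
endloop
endfacet
facet normal 0.276 0.747 -0.605
outer loop
vertex 0.689 -0.868 2.291
vertex -0.154 -0.63 2.2
vertex 0.333 -0.286 2.847
endloop
endfacet
facet normal 0.872 0.070 0.485
outer loop
vertex 0.689 -0.868 2.291
vertex 0.333 -0.286 2.847
vertex 0.296 -1.928 3.151
endloop
endfacet
facet normal 0.872 0.070 0.484
outer loop
vertex 0.296 -1.928 3.151
vertex 0.333 -0.286 2.847
vertex -0.059 -1.346 3.707
endloop
endfacet
facet normal -0.276 -0.747 0.605
outer loop
vertex 0.296 -1.928 3.151
vertex -0.059 -1.346 3.707
vertex -0.546 -1.69 3.06
endloop
endfacet
facet normal -0.609 -0.255 0.751
outer loop
vertex 0.363 -4.187 2.355
vertex 0.313 -3.381 2.588
vertex -0.649 -4.029 1.588
endloop
endfacet
facet normal 0.060 -0.959 -0.277
outer loop
vertex -0.053 -3.779 0.852
vertex 0.363 -4.187 2.355
vertex -0.649 -4.029 1.588
endloop
endfacet
facet normal -0.609 -0.256 0.751
outer loop
vertex -0.649 -4.029 1.588
vertex 0.313 -3.381 2.588
vertex -0.7 -3.223 1.821
endloop
endfacet
facet normal -0.791 0.123 -0.599
outer loop
vertex -0.7 -3.223 1.821
vertex -0.053 -3.779 0.852
vertex -0.649 -4.029 1.588
endloop
endfacet
facet normal 0.791 -0.124 0.599
outer loop
vertex 0.363 -4.187 2.355
vertex 0.909 -3.131 1.852
vertex 0.313 -3.381 2.588
endloop
endfacet
facet normal 0.060 -0.959 -0.277
outer loop
vertex 0.96 -3.937 1.619
vertex 0.363 -4.187 2.355
vertex -0.053 -3.779 0.852
endloop
endfacet
facet normal 0.791 -0.123 0.600
outer loop
vertex 0.96 -3.937 1.619
vertex 0.909 -3.131 1.852
vertex 0.363 -4.187 2.355
endloop
endfacet
facet normal -0.060 0.959 0.277
outer loop
vertex 0.313 -3.381 2.588
vertex 0.909 -3.131 1.852
vertex -0.7 -3.223 1.821
endloop
endfacet
facet normal -0.791 0.124 -0.599
outer loop
vertex -0.103 -2.973 1.085
vertex -0.053 -3.779 0.852
vertex -0.7 -3.223 1.821
endloop
endfacet
facet normal -0.060 0.959 0.277
outer loop
vertex -0.7 -3.223 1.821
vertex 0.909 -3.131 1.852
vertex -0.103 -2.973 1.085
endloop
endfacet
facet normal 0.609 0.255 -0.751
outer loop
vertex -0.103 -2.973 1.085
vertex 0.96 -3.937 1.619
vertex -0.053 -3.779 0.852
endloop
endfacet
facet normal 0.609 0.256 -0.751
outer loop
vertex 0.909 -3.131 1.852
vertex 0.96 -3.937 1.619
vertex -0.103 -2.973 1.085
endloop
endfacet

endsolid


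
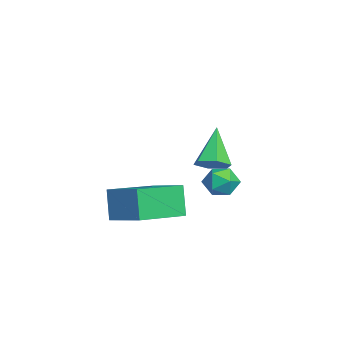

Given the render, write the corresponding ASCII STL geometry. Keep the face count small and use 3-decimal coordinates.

solid 
facet normal -0.973 -0.155 0.168
outer loop
vertex -0.956 0.774 -1.592
vertex -0.922 0.146 -1.976
vertex -0.796 0.141 -1.251
endloop
endfacet
facet normal -0.677 0.209 0.706
outer loop
vertex -0.956 0.774 -1.592
vertex -0.796 0.141 -1.251
vertex -0.428 0.755 -1.08
endloop
endfacet
facet normal -0.395 0.808 0.437
outer loop
vertex -0.956 0.774 -1.592
vertex -0.428 0.755 -1.08
vertex -0.326 1.14 -1.699
endloop
endfacet
facet normal -0.518 0.813 -0.267
outer loop
vertex -0.956 0.774 -1.592
vertex -0.326 1.14 -1.699
vertex -0.632 0.763 -2.253
endloop
endfacet
facet normal -0.875 0.217 -0.433
outer loop
vertex -0.956 0.774 -1.592
vertex -0.632 0.763 -2.253
vertex -0.922 0.146 -1.976
endloop
endfacet
facet normal -0.145 -0.184 0.972
outer loop
vertex -0.428 0.755 -1.08
vertex -0.796 0.141 -1.251
vertex -0.068 0.117 -1.147
endloop
endfacet
facet normal -0.625 -0.774 0.103
outer loop
vertex -0.796 0.141 -1.251
vertex -0.922 0.146 -1.976
vertex -0.374 -0.26 -1.701
endloop
endfacet
facet normal -0.465 -0.171 -0.868
outer loop
vertex -0.922 0.146 -1.976
vertex -0.632 0.763 -2.253
vertex -0.272 0.125 -2.32
endloop
endfacet
facet normal 0.112 0.792 -0.601
outer loop
vertex -0.632 0.763 -2.253
vertex -0.326 1.14 -1.699
vertex 0.096 0.739 -2.149
endloop
endfacet
facet normal 0.310 0.783 0.538
outer loop
vertex -0.326 1.14 -1.699
vertex -0.428 0.755 -1.08
vertex 0.222 0.734 -1.424
endloop
endfacet
facet normal 0.518 -0.813 0.267
outer loop
vertex 0.256 0.106 -1.808
vertex -0.068 0.117 -1.147
vertex -0.374 -0.26 -1.701
endloop
endfacet
facet normal 0.395 -0.808 -0.437
outer loop
vertex 0.256 0.106 -1.808
vertex -0.374 -0.26 -1.701
vertex -0.272 0.125 -2.32
endloop
endfacet
facet normal 0.677 -0.209 -0.706
outer loop
vertex 0.256 0.106 -1.808
vertex -0.272 0.125 -2.32
vertex 0.096 0.739 -2.149
endloop
endfacet
facet normal 0.973 0.155 -0.168
outer loop
vertex 0.256 0.106 -1.808
vertex 0.096 0.739 -2.149
vertex 0.222 0.734 -1.424
endloop
endfacet
facet normal 0.875 -0.217 0.433
outer loop
vertex 0.256 0.106 -1.808
vertex 0.222 0.734 -1.424
vertex -0.068 0.117 -1.147
endloop
endfacet
facet normal -0.112 -0.792 0.601
outer loop
vertex -0.374 -0.26 -1.701
vertex -0.068 0.117 -1.147
vertex -0.796 0.141 -1.251
endloop
endfacet
facet normal -0.310 -0.783 -0.538
outer loop
vertex -0.272 0.125 -2.32
vertex -0.374 -0.26 -1.701
vertex -0.922 0.146 -1.976
endloop
endfacet
facet normal 0.145 0.184 -0.972
outer loop
vertex 0.096 0.739 -2.149
vertex -0.272 0.125 -2.32
vertex -0.632 0.763 -2.253
endloop
endfacet
facet normal 0.625 0.774 -0.103
outer loop
vertex 0.222 0.734 -1.424
vertex 0.096 0.739 -2.149
vertex -0.326 1.14 -1.699
endloop
endfacet
facet normal 0.465 0.171 0.868
outer loop
vertex -0.068 0.117 -1.147
vertex 0.222 0.734 -1.424
vertex -0.428 0.755 -1.08
endloop
endfacet
facet normal 0.617 -0.106 -0.780
outer loop
vertex 4.64 0.077 1.467
vertex 4.132 -0.049 1.082
vertex 4.336 0.563 1.16
endloop
endfacet
facet normal 0.402 0.655 0.639
outer loop
vertex 4.64 0.077 1.467
vertex 4.336 0.563 1.16
vertex 3.108 0.129 2.378
endloop
endfacet
facet normal 0.616 -0.106 -0.780
outer loop
vertex 4.336 0.563 1.16
vertex 4.132 -0.049 1.082
vertex 3.828 0.437 0.776
endloop
endfacet
facet normal -0.281 0.958 0.058
outer loop
vertex 4.336 0.563 1.16
vertex 3.828 0.437 0.776
vertex 3.108 0.129 2.378
endloop
endfacet
facet normal 0.616 -0.107 -0.781
outer loop
vertex 3.828 0.437 0.776
vertex 4.132 -0.049 1.082
vertex 3.623 -0.175 0.698
endloop
endfacet
facet normal -0.881 0.337 -0.331
outer loop
vertex 3.828 0.437 0.776
vertex 3.623 -0.175 0.698
vertex 3.108 0.129 2.378
endloop
endfacet
facet normal 0.616 -0.108 -0.781
outer loop
vertex 3.623 -0.175 0.698
vertex 4.132 -0.049 1.082
vertex 3.927 -0.661 1.005
endloop
endfacet
facet normal -0.798 -0.587 -0.138
outer loop
vertex 3.623 -0.175 0.698
vertex 3.927 -0.661 1.005
vertex 3.108 0.129 2.378
endloop
endfacet
facet normal 0.616 -0.108 -0.780
outer loop
vertex 3.927 -0.661 1.005
vertex 4.132 -0.049 1.082
vertex 4.435 -0.535 1.389
endloop
endfacet
facet normal -0.115 -0.889 0.443
outer loop
vertex 3.927 -0.661 1.005
vertex 4.435 -0.535 1.389
vertex 3.108 0.129 2.378
endloop
endfacet
facet normal 0.617 -0.107 -0.779
outer loop
vertex 4.435 -0.535 1.389
vertex 4.132 -0.049 1.082
vertex 4.64 0.077 1.467
endloop
endfacet
facet normal 0.486 -0.269 0.832
outer loop
vertex 4.435 -0.535 1.389
vertex 4.64 0.077 1.467
vertex 3.108 0.129 2.378
endloop
endfacet
facet normal -0.688 -0.651 -0.319
outer loop
vertex 3.215 -3.542 -0.449
vertex 1.935 -1.992 -0.852
vertex 3.699 -3.458 -1.663
endloop
endfacet
facet normal 0.625 -0.756 0.197
outer loop
vertex 4.765 -2.448 -1.168
vertex 3.215 -3.542 -0.449
vertex 3.699 -3.458 -1.663
endloop
endfacet
facet normal -0.688 -0.651 -0.319
outer loop
vertex 3.699 -3.458 -1.663
vertex 1.935 -1.992 -0.852
vertex 2.419 -1.908 -2.066
endloop
endfacet
facet normal 0.370 0.064 -0.927
outer loop
vertex 2.419 -1.908 -2.066
vertex 4.765 -2.448 -1.168
vertex 3.699 -3.458 -1.663
endloop
endfacet
facet normal -0.370 -0.064 0.927
outer loop
vertex 3.215 -3.542 -0.449
vertex 3.001 -0.982 -0.357
vertex 1.935 -1.992 -0.852
endloop
endfacet
facet normal 0.625 -0.756 0.197
outer loop
vertex 4.281 -2.532 0.046
vertex 3.215 -3.542 -0.449
vertex 4.765 -2.448 -1.168
endloop
endfacet
facet normal -0.370 -0.064 0.927
outer loop
vertex 4.281 -2.532 0.046
vertex 3.001 -0.982 -0.357
vertex 3.215 -3.542 -0.449
endloop
endfacet
facet normal -0.625 0.756 -0.197
outer loop
vertex 1.935 -1.992 -0.852
vertex 3.001 -0.982 -0.357
vertex 2.419 -1.908 -2.066
endloop
endfacet
facet normal 0.370 0.064 -0.927
outer loop
vertex 3.485 -0.898 -1.571
vertex 4.765 -2.448 -1.168
vertex 2.419 -1.908 -2.066
endloop
endfacet
facet normal -0.625 0.756 -0.197
outer loop
vertex 2.419 -1.908 -2.066
vertex 3.001 -0.982 -0.357
vertex 3.485 -0.898 -1.571
endloop
endfacet
facet normal 0.688 0.651 0.319
outer loop
vertex 3.485 -0.898 -1.571
vertex 4.281 -2.532 0.046
vertex 4.765 -2.448 -1.168
endloop
endfacet
facet normal 0.688 0.651 0.319
outer loop
vertex 3.001 -0.982 -0.357
vertex 4.281 -2.532 0.046
vertex 3.485 -0.898 -1.571
endloop
endfacet

endsolid


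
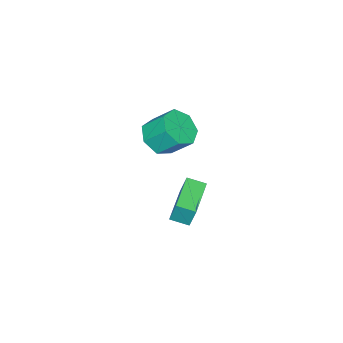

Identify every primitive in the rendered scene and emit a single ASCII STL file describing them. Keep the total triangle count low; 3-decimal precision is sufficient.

solid 
facet normal -0.921 -0.371 0.121
outer loop
vertex 0.874 2.774 4.127
vertex 0.515 3.583 3.873
vertex 0.869 2.414 2.982
endloop
endfacet
facet normal 0.390 -0.879 0.275
outer loop
vertex 2.665 3.137 2.747
vertex 0.874 2.774 4.127
vertex 0.869 2.414 2.982
endloop
endfacet
facet normal -0.921 -0.371 0.121
outer loop
vertex 0.869 2.414 2.982
vertex 0.515 3.583 3.873
vertex 0.51 3.222 2.729
endloop
endfacet
facet normal -0.004 -0.300 -0.954
outer loop
vertex 0.51 3.222 2.729
vertex 2.665 3.137 2.747
vertex 0.869 2.414 2.982
endloop
endfacet
facet normal 0.004 0.301 0.954
outer loop
vertex 0.874 2.774 4.127
vertex 2.311 4.306 3.638
vertex 0.515 3.583 3.873
endloop
endfacet
facet normal 0.390 -0.878 0.276
outer loop
vertex 2.67 3.498 3.891
vertex 0.874 2.774 4.127
vertex 2.665 3.137 2.747
endloop
endfacet
facet normal 0.004 0.301 0.954
outer loop
vertex 2.67 3.498 3.891
vertex 2.311 4.306 3.638
vertex 0.874 2.774 4.127
endloop
endfacet
facet normal -0.390 0.879 -0.276
outer loop
vertex 0.515 3.583 3.873
vertex 2.311 4.306 3.638
vertex 0.51 3.222 2.729
endloop
endfacet
facet normal -0.004 -0.301 -0.954
outer loop
vertex 2.306 3.946 2.493
vertex 2.665 3.137 2.747
vertex 0.51 3.222 2.729
endloop
endfacet
facet normal -0.390 0.879 -0.275
outer loop
vertex 0.51 3.222 2.729
vertex 2.311 4.306 3.638
vertex 2.306 3.946 2.493
endloop
endfacet
facet normal 0.921 0.371 -0.121
outer loop
vertex 2.306 3.946 2.493
vertex 2.67 3.498 3.891
vertex 2.665 3.137 2.747
endloop
endfacet
facet normal 0.921 0.371 -0.121
outer loop
vertex 2.311 4.306 3.638
vertex 2.67 3.498 3.891
vertex 2.306 3.946 2.493
endloop
endfacet
facet normal 0.163 -0.688 -0.708
outer loop
vertex -2.719 -1.524 0.991
vertex -3.601 -2.073 1.321
vertex -3.533 -1.285 0.571
endloop
endfacet
facet normal 0.484 0.681 -0.550
outer loop
vertex -2.719 -1.524 0.991
vertex -3.533 -1.285 0.571
vertex -2.977 -0.438 2.109
endloop
endfacet
facet normal 0.484 0.681 -0.550
outer loop
vertex -2.977 -0.438 2.109
vertex -3.533 -1.285 0.571
vertex -3.79 -0.199 1.689
endloop
endfacet
facet normal -0.163 0.688 0.707
outer loop
vertex -2.977 -0.438 2.109
vertex -3.79 -0.199 1.689
vertex -3.859 -0.987 2.439
endloop
endfacet
facet normal 0.164 -0.688 -0.708
outer loop
vertex -3.533 -1.285 0.571
vertex -3.601 -2.073 1.321
vertex -4.398 -1.64 0.716
endloop
endfacet
facet normal -0.371 0.622 -0.690
outer loop
vertex -3.533 -1.285 0.571
vertex -4.398 -1.64 0.716
vertex -3.79 -0.199 1.689
endloop
endfacet
facet normal -0.370 0.622 -0.690
outer loop
vertex -3.79 -0.199 1.689
vertex -4.398 -1.64 0.716
vertex -4.655 -0.553 1.834
endloop
endfacet
facet normal -0.163 0.688 0.708
outer loop
vertex -3.79 -0.199 1.689
vertex -4.655 -0.553 1.834
vertex -3.859 -0.987 2.439
endloop
endfacet
facet normal 0.163 -0.688 -0.707
outer loop
vertex -4.398 -1.64 0.716
vertex -3.601 -2.073 1.321
vertex -4.663 -2.321 1.317
endloop
endfacet
facet normal -0.946 0.095 -0.310
outer loop
vertex -4.398 -1.64 0.716
vertex -4.663 -2.321 1.317
vertex -4.655 -0.553 1.834
endloop
endfacet
facet normal -0.946 0.095 -0.310
outer loop
vertex -4.655 -0.553 1.834
vertex -4.663 -2.321 1.317
vertex -4.92 -1.234 2.435
endloop
endfacet
facet normal -0.163 0.688 0.707
outer loop
vertex -4.655 -0.553 1.834
vertex -4.92 -1.234 2.435
vertex -3.859 -0.987 2.439
endloop
endfacet
facet normal 0.163 -0.688 -0.707
outer loop
vertex -4.663 -2.321 1.317
vertex -3.601 -2.073 1.321
vertex -4.128 -2.815 1.921
endloop
endfacet
facet normal -0.809 -0.504 0.304
outer loop
vertex -4.663 -2.321 1.317
vertex -4.128 -2.815 1.921
vertex -4.92 -1.234 2.435
endloop
endfacet
facet normal -0.809 -0.504 0.303
outer loop
vertex -4.92 -1.234 2.435
vertex -4.128 -2.815 1.921
vertex -4.386 -1.729 3.039
endloop
endfacet
facet normal -0.163 0.688 0.708
outer loop
vertex -4.92 -1.234 2.435
vertex -4.386 -1.729 3.039
vertex -3.859 -0.987 2.439
endloop
endfacet
facet normal 0.163 -0.688 -0.707
outer loop
vertex -4.128 -2.815 1.921
vertex -3.601 -2.073 1.321
vertex -3.197 -2.751 2.073
endloop
endfacet
facet normal -0.063 -0.723 0.688
outer loop
vertex -4.128 -2.815 1.921
vertex -3.197 -2.751 2.073
vertex -4.386 -1.729 3.039
endloop
endfacet
facet normal -0.063 -0.723 0.688
outer loop
vertex -4.386 -1.729 3.039
vertex -3.197 -2.751 2.073
vertex -3.455 -1.665 3.191
endloop
endfacet
facet normal -0.163 0.688 0.707
outer loop
vertex -4.386 -1.729 3.039
vertex -3.455 -1.665 3.191
vertex -3.859 -0.987 2.439
endloop
endfacet
facet normal 0.163 -0.688 -0.708
outer loop
vertex -3.197 -2.751 2.073
vertex -3.601 -2.073 1.321
vertex -2.57 -2.176 1.659
endloop
endfacet
facet normal 0.731 -0.398 0.555
outer loop
vertex -3.197 -2.751 2.073
vertex -2.57 -2.176 1.659
vertex -3.455 -1.665 3.191
endloop
endfacet
facet normal 0.731 -0.398 0.555
outer loop
vertex -3.455 -1.665 3.191
vertex -2.57 -2.176 1.659
vertex -2.828 -1.09 2.777
endloop
endfacet
facet normal -0.163 0.688 0.708
outer loop
vertex -3.455 -1.665 3.191
vertex -2.828 -1.09 2.777
vertex -3.859 -0.987 2.439
endloop
endfacet
facet normal 0.163 -0.688 -0.708
outer loop
vertex -2.57 -2.176 1.659
vertex -3.601 -2.073 1.321
vertex -2.719 -1.524 0.991
endloop
endfacet
facet normal 0.974 0.227 0.004
outer loop
vertex -2.57 -2.176 1.659
vertex -2.719 -1.524 0.991
vertex -2.828 -1.09 2.777
endloop
endfacet
facet normal 0.974 0.227 0.004
outer loop
vertex -2.828 -1.09 2.777
vertex -2.719 -1.524 0.991
vertex -2.977 -0.438 2.109
endloop
endfacet
facet normal -0.163 0.688 0.708
outer loop
vertex -2.828 -1.09 2.777
vertex -2.977 -0.438 2.109
vertex -3.859 -0.987 2.439
endloop
endfacet

endsolid


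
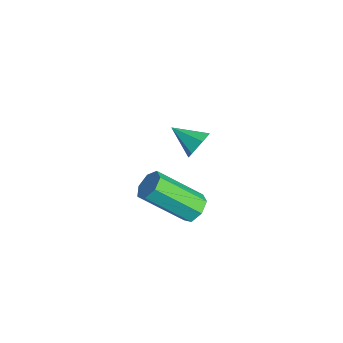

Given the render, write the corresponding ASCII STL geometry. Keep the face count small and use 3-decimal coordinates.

solid 
facet normal 0.245 0.720 -0.649
outer loop
vertex 3.267 -3.043 1.272
vertex 2.735 -2.75 1.396
vertex 3.285 -2.686 1.675
endloop
endfacet
facet normal 0.969 -0.205 0.138
outer loop
vertex 3.267 -3.043 1.272
vertex 3.285 -2.686 1.675
vertex 2.758 -4.542 2.62
endloop
endfacet
facet normal 0.969 -0.204 0.139
outer loop
vertex 2.758 -4.542 2.62
vertex 3.285 -2.686 1.675
vertex 2.775 -4.186 3.023
endloop
endfacet
facet normal -0.245 -0.722 0.648
outer loop
vertex 2.758 -4.542 2.62
vertex 2.775 -4.186 3.023
vertex 2.225 -4.25 2.744
endloop
endfacet
facet normal 0.245 0.721 -0.648
outer loop
vertex 3.285 -2.686 1.675
vertex 2.735 -2.75 1.396
vertex 2.888 -2.378 1.868
endloop
endfacet
facet normal 0.629 0.390 0.672
outer loop
vertex 3.285 -2.686 1.675
vertex 2.888 -2.378 1.868
vertex 2.775 -4.186 3.023
endloop
endfacet
facet normal 0.629 0.390 0.672
outer loop
vertex 2.775 -4.186 3.023
vertex 2.888 -2.378 1.868
vertex 2.378 -3.878 3.216
endloop
endfacet
facet normal -0.245 -0.721 0.648
outer loop
vertex 2.775 -4.186 3.023
vertex 2.378 -3.878 3.216
vertex 2.225 -4.25 2.744
endloop
endfacet
facet normal 0.246 0.721 -0.648
outer loop
vertex 2.888 -2.378 1.868
vertex 2.735 -2.75 1.396
vertex 2.376 -2.35 1.705
endloop
endfacet
facet normal -0.185 0.691 0.699
outer loop
vertex 2.888 -2.378 1.868
vertex 2.376 -2.35 1.705
vertex 2.378 -3.878 3.216
endloop
endfacet
facet normal -0.185 0.691 0.699
outer loop
vertex 2.378 -3.878 3.216
vertex 2.376 -2.35 1.705
vertex 1.866 -3.85 3.053
endloop
endfacet
facet normal -0.246 -0.721 0.648
outer loop
vertex 2.378 -3.878 3.216
vertex 1.866 -3.85 3.053
vertex 2.225 -4.25 2.744
endloop
endfacet
facet normal 0.245 0.721 -0.648
outer loop
vertex 2.376 -2.35 1.705
vertex 2.735 -2.75 1.396
vertex 2.134 -2.623 1.31
endloop
endfacet
facet normal -0.859 0.472 0.200
outer loop
vertex 2.376 -2.35 1.705
vertex 2.134 -2.623 1.31
vertex 1.866 -3.85 3.053
endloop
endfacet
facet normal -0.859 0.472 0.200
outer loop
vertex 1.866 -3.85 3.053
vertex 2.134 -2.623 1.31
vertex 1.624 -4.123 2.658
endloop
endfacet
facet normal -0.245 -0.721 0.648
outer loop
vertex 1.866 -3.85 3.053
vertex 1.624 -4.123 2.658
vertex 2.225 -4.25 2.744
endloop
endfacet
facet normal 0.245 0.721 -0.648
outer loop
vertex 2.134 -2.623 1.31
vertex 2.735 -2.75 1.396
vertex 2.345 -2.992 0.979
endloop
endfacet
facet normal -0.887 -0.103 -0.450
outer loop
vertex 2.134 -2.623 1.31
vertex 2.345 -2.992 0.979
vertex 1.624 -4.123 2.658
endloop
endfacet
facet normal -0.887 -0.103 -0.450
outer loop
vertex 1.624 -4.123 2.658
vertex 2.345 -2.992 0.979
vertex 1.835 -4.492 2.327
endloop
endfacet
facet normal -0.245 -0.721 0.648
outer loop
vertex 1.624 -4.123 2.658
vertex 1.835 -4.492 2.327
vertex 2.225 -4.25 2.744
endloop
endfacet
facet normal 0.247 0.720 -0.649
outer loop
vertex 2.345 -2.992 0.979
vertex 2.735 -2.75 1.396
vertex 2.849 -3.179 0.963
endloop
endfacet
facet normal -0.247 -0.600 -0.761
outer loop
vertex 2.345 -2.992 0.979
vertex 2.849 -3.179 0.963
vertex 1.835 -4.492 2.327
endloop
endfacet
facet normal -0.246 -0.601 -0.761
outer loop
vertex 1.835 -4.492 2.327
vertex 2.849 -3.179 0.963
vertex 2.339 -4.678 2.311
endloop
endfacet
facet normal -0.246 -0.721 0.648
outer loop
vertex 1.835 -4.492 2.327
vertex 2.339 -4.678 2.311
vertex 2.225 -4.25 2.744
endloop
endfacet
facet normal 0.245 0.720 -0.649
outer loop
vertex 2.849 -3.179 0.963
vertex 2.735 -2.75 1.396
vertex 3.267 -3.043 1.272
endloop
endfacet
facet normal 0.579 -0.645 -0.499
outer loop
vertex 2.849 -3.179 0.963
vertex 3.267 -3.043 1.272
vertex 2.339 -4.678 2.311
endloop
endfacet
facet normal 0.578 -0.645 -0.500
outer loop
vertex 2.339 -4.678 2.311
vertex 3.267 -3.043 1.272
vertex 2.758 -4.542 2.62
endloop
endfacet
facet normal -0.244 -0.721 0.648
outer loop
vertex 2.339 -4.678 2.311
vertex 2.758 -4.542 2.62
vertex 2.225 -4.25 2.744
endloop
endfacet
facet normal 0.659 0.631 -0.409
outer loop
vertex -1.464 -1.136 0.578
vertex -1.798 -1.156 0.008
vertex -1.949 -0.703 0.464
endloop
endfacet
facet normal -0.123 0.121 0.985
outer loop
vertex -1.464 -1.136 0.578
vertex -1.949 -0.703 0.464
vertex -2.642 -1.964 0.532
endloop
endfacet
facet normal 0.660 0.631 -0.408
outer loop
vertex -1.949 -0.703 0.464
vertex -1.798 -1.156 0.008
vertex -2.282 -0.723 -0.105
endloop
endfacet
facet normal -0.777 0.451 0.439
outer loop
vertex -1.949 -0.703 0.464
vertex -2.282 -0.723 -0.105
vertex -2.642 -1.964 0.532
endloop
endfacet
facet normal 0.660 0.631 -0.408
outer loop
vertex -2.282 -0.723 -0.105
vertex -1.798 -1.156 0.008
vertex -2.131 -1.176 -0.561
endloop
endfacet
facet normal -0.923 0.073 -0.378
outer loop
vertex -2.282 -0.723 -0.105
vertex -2.131 -1.176 -0.561
vertex -2.642 -1.964 0.532
endloop
endfacet
facet normal 0.661 0.629 -0.409
outer loop
vertex -2.131 -1.176 -0.561
vertex -1.798 -1.156 0.008
vertex -1.647 -1.61 -0.447
endloop
endfacet
facet normal -0.415 -0.635 -0.652
outer loop
vertex -2.131 -1.176 -0.561
vertex -1.647 -1.61 -0.447
vertex -2.642 -1.964 0.532
endloop
endfacet
facet normal 0.660 0.630 -0.410
outer loop
vertex -1.647 -1.61 -0.447
vertex -1.798 -1.156 0.008
vertex -1.313 -1.59 0.122
endloop
endfacet
facet normal 0.239 -0.965 -0.106
outer loop
vertex -1.647 -1.61 -0.447
vertex -1.313 -1.59 0.122
vertex -2.642 -1.964 0.532
endloop
endfacet
facet normal 0.660 0.630 -0.409
outer loop
vertex -1.313 -1.59 0.122
vertex -1.798 -1.156 0.008
vertex -1.464 -1.136 0.578
endloop
endfacet
facet normal 0.385 -0.587 0.712
outer loop
vertex -1.313 -1.59 0.122
vertex -1.464 -1.136 0.578
vertex -2.642 -1.964 0.532
endloop
endfacet

endsolid


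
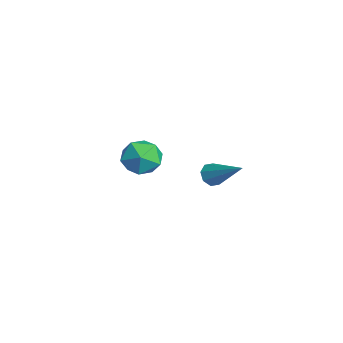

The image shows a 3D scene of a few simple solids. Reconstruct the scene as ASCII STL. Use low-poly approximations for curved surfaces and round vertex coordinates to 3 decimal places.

solid 
facet normal 0.356 -0.032 0.934
outer loop
vertex -2.898 0.372 1.651
vertex -3.212 -0.573 1.739
vertex -2.294 -0.381 1.395
endloop
endfacet
facet normal 0.740 0.414 0.530
outer loop
vertex -2.898 0.372 1.651
vertex -2.294 -0.381 1.395
vertex -2.342 0.437 0.824
endloop
endfacet
facet normal 0.300 0.914 0.273
outer loop
vertex -2.898 0.372 1.651
vertex -2.342 0.437 0.824
vertex -3.291 0.751 0.815
endloop
endfacet
facet normal -0.356 0.777 0.520
outer loop
vertex -2.898 0.372 1.651
vertex -3.291 0.751 0.815
vertex -3.828 0.127 1.38
endloop
endfacet
facet normal -0.321 0.193 0.927
outer loop
vertex -2.898 0.372 1.651
vertex -3.828 0.127 1.38
vertex -3.212 -0.573 1.739
endloop
endfacet
facet normal 0.999 0.043 -0.022
outer loop
vertex -2.342 0.437 0.824
vertex -2.294 -0.381 1.395
vertex -2.312 -0.467 0.4
endloop
endfacet
facet normal 0.378 -0.678 0.631
outer loop
vertex -2.294 -0.381 1.395
vertex -3.212 -0.573 1.739
vertex -2.849 -1.091 0.965
endloop
endfacet
facet normal -0.719 -0.315 0.620
outer loop
vertex -3.212 -0.573 1.739
vertex -3.828 0.127 1.38
vertex -3.798 -0.777 0.956
endloop
endfacet
facet normal -0.775 0.630 -0.040
outer loop
vertex -3.828 0.127 1.38
vertex -3.291 0.751 0.815
vertex -3.846 0.041 0.385
endloop
endfacet
facet normal 0.286 0.853 -0.437
outer loop
vertex -3.291 0.751 0.815
vertex -2.342 0.437 0.824
vertex -2.928 0.233 0.041
endloop
endfacet
facet normal 0.356 -0.777 -0.520
outer loop
vertex -3.242 -0.712 0.129
vertex -2.312 -0.467 0.4
vertex -2.849 -1.091 0.965
endloop
endfacet
facet normal -0.300 -0.914 -0.273
outer loop
vertex -3.242 -0.712 0.129
vertex -2.849 -1.091 0.965
vertex -3.798 -0.777 0.956
endloop
endfacet
facet normal -0.740 -0.414 -0.530
outer loop
vertex -3.242 -0.712 0.129
vertex -3.798 -0.777 0.956
vertex -3.846 0.041 0.385
endloop
endfacet
facet normal -0.356 0.032 -0.934
outer loop
vertex -3.242 -0.712 0.129
vertex -3.846 0.041 0.385
vertex -2.928 0.233 0.041
endloop
endfacet
facet normal 0.321 -0.193 -0.927
outer loop
vertex -3.242 -0.712 0.129
vertex -2.928 0.233 0.041
vertex -2.312 -0.467 0.4
endloop
endfacet
facet normal 0.775 -0.630 0.040
outer loop
vertex -2.849 -1.091 0.965
vertex -2.312 -0.467 0.4
vertex -2.294 -0.381 1.395
endloop
endfacet
facet normal -0.286 -0.853 0.437
outer loop
vertex -3.798 -0.777 0.956
vertex -2.849 -1.091 0.965
vertex -3.212 -0.573 1.739
endloop
endfacet
facet normal -0.999 -0.043 0.022
outer loop
vertex -3.846 0.041 0.385
vertex -3.798 -0.777 0.956
vertex -3.828 0.127 1.38
endloop
endfacet
facet normal -0.378 0.678 -0.631
outer loop
vertex -2.928 0.233 0.041
vertex -3.846 0.041 0.385
vertex -3.291 0.751 0.815
endloop
endfacet
facet normal 0.719 0.315 -0.620
outer loop
vertex -2.312 -0.467 0.4
vertex -2.928 0.233 0.041
vertex -2.342 0.437 0.824
endloop
endfacet
facet normal -0.691 -0.448 -0.568
outer loop
vertex 1.732 1.112 2.374
vertex 1.4 1.547 2.435
vertex 1.79 1.402 2.075
endloop
endfacet
facet normal 0.867 -0.431 -0.250
outer loop
vertex 1.732 1.112 2.374
vertex 1.79 1.402 2.075
vertex 2.68 2.373 3.485
endloop
endfacet
facet normal -0.691 -0.448 -0.568
outer loop
vertex 1.79 1.402 2.075
vertex 1.4 1.547 2.435
vertex 1.62 1.777 1.986
endloop
endfacet
facet normal 0.761 0.199 -0.617
outer loop
vertex 1.79 1.402 2.075
vertex 1.62 1.777 1.986
vertex 2.68 2.373 3.485
endloop
endfacet
facet normal -0.692 -0.446 -0.568
outer loop
vertex 1.62 1.777 1.986
vertex 1.4 1.547 2.435
vertex 1.322 2.017 2.161
endloop
endfacet
facet normal 0.316 0.783 -0.535
outer loop
vertex 1.62 1.777 1.986
vertex 1.322 2.017 2.161
vertex 2.68 2.373 3.485
endloop
endfacet
facet normal -0.690 -0.446 -0.569
outer loop
vertex 1.322 2.017 2.161
vertex 1.4 1.547 2.435
vertex 1.069 1.981 2.496
endloop
endfacet
facet normal -0.206 0.977 -0.051
outer loop
vertex 1.322 2.017 2.161
vertex 1.069 1.981 2.496
vertex 2.68 2.373 3.485
endloop
endfacet
facet normal -0.691 -0.447 -0.568
outer loop
vertex 1.069 1.981 2.496
vertex 1.4 1.547 2.435
vertex 1.011 1.691 2.795
endloop
endfacet
facet normal -0.501 0.668 0.551
outer loop
vertex 1.069 1.981 2.496
vertex 1.011 1.691 2.795
vertex 2.68 2.373 3.485
endloop
endfacet
facet normal -0.691 -0.448 -0.567
outer loop
vertex 1.011 1.691 2.795
vertex 1.4 1.547 2.435
vertex 1.181 1.316 2.884
endloop
endfacet
facet normal -0.395 0.039 0.918
outer loop
vertex 1.011 1.691 2.795
vertex 1.181 1.316 2.884
vertex 2.68 2.373 3.485
endloop
endfacet
facet normal -0.692 -0.446 -0.567
outer loop
vertex 1.181 1.316 2.884
vertex 1.4 1.547 2.435
vertex 1.479 1.076 2.709
endloop
endfacet
facet normal 0.050 -0.547 0.836
outer loop
vertex 1.181 1.316 2.884
vertex 1.479 1.076 2.709
vertex 2.68 2.373 3.485
endloop
endfacet
facet normal -0.690 -0.447 -0.569
outer loop
vertex 1.479 1.076 2.709
vertex 1.4 1.547 2.435
vertex 1.732 1.112 2.374
endloop
endfacet
facet normal 0.572 -0.741 0.352
outer loop
vertex 1.479 1.076 2.709
vertex 1.732 1.112 2.374
vertex 2.68 2.373 3.485
endloop
endfacet

endsolid


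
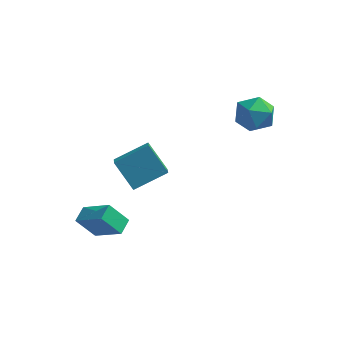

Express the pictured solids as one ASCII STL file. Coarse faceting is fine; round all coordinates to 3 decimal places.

solid 
facet normal -0.621 0.260 0.740
outer loop
vertex -3.409 0.955 -2.146
vertex -1.86 2.135 -1.26
vertex -3.794 1.969 -2.825
endloop
endfacet
facet normal -0.724 -0.552 -0.414
outer loop
vertex -2.54 1.445 -4.32
vertex -3.409 0.955 -2.146
vertex -3.794 1.969 -2.825
endloop
endfacet
facet normal -0.621 0.260 0.740
outer loop
vertex -3.794 1.969 -2.825
vertex -1.86 2.135 -1.26
vertex -2.244 3.15 -1.939
endloop
endfacet
facet normal -0.301 0.793 -0.530
outer loop
vertex -2.244 3.15 -1.939
vertex -2.54 1.445 -4.32
vertex -3.794 1.969 -2.825
endloop
endfacet
facet normal 0.301 -0.793 0.530
outer loop
vertex -3.409 0.955 -2.146
vertex -0.606 1.611 -2.755
vertex -1.86 2.135 -1.26
endloop
endfacet
facet normal -0.725 -0.551 -0.414
outer loop
vertex -2.156 0.43 -3.641
vertex -3.409 0.955 -2.146
vertex -2.54 1.445 -4.32
endloop
endfacet
facet normal 0.301 -0.793 0.530
outer loop
vertex -2.156 0.43 -3.641
vertex -0.606 1.611 -2.755
vertex -3.409 0.955 -2.146
endloop
endfacet
facet normal 0.724 0.551 0.414
outer loop
vertex -1.86 2.135 -1.26
vertex -0.606 1.611 -2.755
vertex -2.244 3.15 -1.939
endloop
endfacet
facet normal -0.301 0.793 -0.530
outer loop
vertex -0.991 2.625 -3.434
vertex -2.54 1.445 -4.32
vertex -2.244 3.15 -1.939
endloop
endfacet
facet normal 0.724 0.552 0.413
outer loop
vertex -2.244 3.15 -1.939
vertex -0.606 1.611 -2.755
vertex -0.991 2.625 -3.434
endloop
endfacet
facet normal 0.621 -0.260 -0.740
outer loop
vertex -0.991 2.625 -3.434
vertex -2.156 0.43 -3.641
vertex -2.54 1.445 -4.32
endloop
endfacet
facet normal 0.621 -0.260 -0.740
outer loop
vertex -0.606 1.611 -2.755
vertex -2.156 0.43 -3.641
vertex -0.991 2.625 -3.434
endloop
endfacet
facet normal 0.182 0.963 -0.197
outer loop
vertex 3.713 4.062 1.001
vertex 3.18 4.38 2.063
vertex 4.387 4.144 2.027
endloop
endfacet
facet normal 0.681 0.544 -0.491
outer loop
vertex 3.713 4.062 1.001
vertex 4.387 4.144 2.027
vertex 4.568 3.212 1.244
endloop
endfacet
facet normal 0.353 0.089 -0.931
outer loop
vertex 3.713 4.062 1.001
vertex 4.568 3.212 1.244
vertex 3.474 2.873 0.797
endloop
endfacet
facet normal -0.347 0.226 -0.910
outer loop
vertex 3.713 4.062 1.001
vertex 3.474 2.873 0.797
vertex 2.616 3.595 1.303
endloop
endfacet
facet normal -0.452 0.766 -0.456
outer loop
vertex 3.713 4.062 1.001
vertex 2.616 3.595 1.303
vertex 3.18 4.38 2.063
endloop
endfacet
facet normal 0.986 0.165 0.031
outer loop
vertex 4.568 3.212 1.244
vertex 4.387 4.144 2.027
vertex 4.564 3.005 2.457
endloop
endfacet
facet normal 0.180 0.843 0.507
outer loop
vertex 4.387 4.144 2.027
vertex 3.18 4.38 2.063
vertex 3.706 3.727 2.963
endloop
endfacet
facet normal -0.847 0.525 0.087
outer loop
vertex 3.18 4.38 2.063
vertex 2.616 3.595 1.303
vertex 2.612 3.388 2.516
endloop
endfacet
facet normal -0.677 -0.350 -0.648
outer loop
vertex 2.616 3.595 1.303
vertex 3.474 2.873 0.797
vertex 2.793 2.456 1.733
endloop
endfacet
facet normal 0.456 -0.572 -0.682
outer loop
vertex 3.474 2.873 0.797
vertex 4.568 3.212 1.244
vertex 4.0 2.22 1.697
endloop
endfacet
facet normal 0.347 -0.226 0.910
outer loop
vertex 3.467 2.538 2.759
vertex 4.564 3.005 2.457
vertex 3.706 3.727 2.963
endloop
endfacet
facet normal -0.353 -0.089 0.931
outer loop
vertex 3.467 2.538 2.759
vertex 3.706 3.727 2.963
vertex 2.612 3.388 2.516
endloop
endfacet
facet normal -0.681 -0.544 0.491
outer loop
vertex 3.467 2.538 2.759
vertex 2.612 3.388 2.516
vertex 2.793 2.456 1.733
endloop
endfacet
facet normal -0.182 -0.963 0.197
outer loop
vertex 3.467 2.538 2.759
vertex 2.793 2.456 1.733
vertex 4.0 2.22 1.697
endloop
endfacet
facet normal 0.452 -0.766 0.456
outer loop
vertex 3.467 2.538 2.759
vertex 4.0 2.22 1.697
vertex 4.564 3.005 2.457
endloop
endfacet
facet normal 0.677 0.350 0.648
outer loop
vertex 3.706 3.727 2.963
vertex 4.564 3.005 2.457
vertex 4.387 4.144 2.027
endloop
endfacet
facet normal -0.456 0.572 0.682
outer loop
vertex 2.612 3.388 2.516
vertex 3.706 3.727 2.963
vertex 3.18 4.38 2.063
endloop
endfacet
facet normal -0.986 -0.165 -0.031
outer loop
vertex 2.793 2.456 1.733
vertex 2.612 3.388 2.516
vertex 2.616 3.595 1.303
endloop
endfacet
facet normal -0.180 -0.843 -0.507
outer loop
vertex 4.0 2.22 1.697
vertex 2.793 2.456 1.733
vertex 3.474 2.873 0.797
endloop
endfacet
facet normal 0.847 -0.525 -0.087
outer loop
vertex 4.564 3.005 2.457
vertex 4.0 2.22 1.697
vertex 4.568 3.212 1.244
endloop
endfacet
facet normal -0.588 -0.192 0.786
outer loop
vertex -2.534 -3.435 -2.732
vertex -2.452 -2.473 -2.435
vertex -4.16 -2.959 -3.832
endloop
endfacet
facet normal -0.080 -0.953 -0.294
outer loop
vertex -3.208 -2.647 -5.105
vertex -2.534 -3.435 -2.732
vertex -4.16 -2.959 -3.832
endloop
endfacet
facet normal -0.588 -0.192 0.786
outer loop
vertex -4.16 -2.959 -3.832
vertex -2.452 -2.473 -2.435
vertex -4.078 -1.997 -3.535
endloop
endfacet
facet normal -0.805 0.237 -0.544
outer loop
vertex -4.078 -1.997 -3.535
vertex -3.208 -2.647 -5.105
vertex -4.16 -2.959 -3.832
endloop
endfacet
facet normal 0.805 -0.237 0.544
outer loop
vertex -2.534 -3.435 -2.732
vertex -1.5 -2.161 -3.708
vertex -2.452 -2.473 -2.435
endloop
endfacet
facet normal -0.080 -0.953 -0.294
outer loop
vertex -1.582 -3.123 -4.005
vertex -2.534 -3.435 -2.732
vertex -3.208 -2.647 -5.105
endloop
endfacet
facet normal 0.805 -0.237 0.544
outer loop
vertex -1.582 -3.123 -4.005
vertex -1.5 -2.161 -3.708
vertex -2.534 -3.435 -2.732
endloop
endfacet
facet normal 0.080 0.953 0.294
outer loop
vertex -2.452 -2.473 -2.435
vertex -1.5 -2.161 -3.708
vertex -4.078 -1.997 -3.535
endloop
endfacet
facet normal -0.805 0.237 -0.544
outer loop
vertex -3.126 -1.685 -4.808
vertex -3.208 -2.647 -5.105
vertex -4.078 -1.997 -3.535
endloop
endfacet
facet normal 0.080 0.953 0.294
outer loop
vertex -4.078 -1.997 -3.535
vertex -1.5 -2.161 -3.708
vertex -3.126 -1.685 -4.808
endloop
endfacet
facet normal 0.588 0.192 -0.786
outer loop
vertex -3.126 -1.685 -4.808
vertex -1.582 -3.123 -4.005
vertex -3.208 -2.647 -5.105
endloop
endfacet
facet normal 0.588 0.192 -0.786
outer loop
vertex -1.5 -2.161 -3.708
vertex -1.582 -3.123 -4.005
vertex -3.126 -1.685 -4.808
endloop
endfacet

endsolid


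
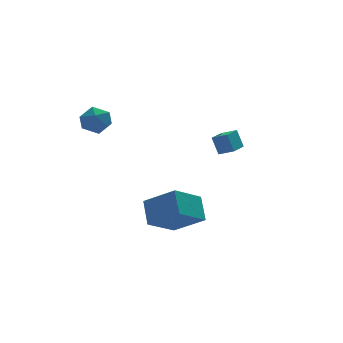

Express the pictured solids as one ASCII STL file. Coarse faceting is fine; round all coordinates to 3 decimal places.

solid 
facet normal -0.696 0.606 -0.387
outer loop
vertex 2.272 0.489 -0.042
vertex 3.226 1.468 -0.225
vertex 2.506 0.053 -1.146
endloop
endfacet
facet normal -0.692 -0.710 0.134
outer loop
vertex 3.174 -0.528 -0.775
vertex 2.272 0.489 -0.042
vertex 2.506 0.053 -1.146
endloop
endfacet
facet normal -0.695 0.606 -0.387
outer loop
vertex 2.506 0.053 -1.146
vertex 3.226 1.468 -0.225
vertex 3.461 1.032 -1.33
endloop
endfacet
facet normal 0.193 -0.360 -0.913
outer loop
vertex 3.461 1.032 -1.33
vertex 3.174 -0.528 -0.775
vertex 2.506 0.053 -1.146
endloop
endfacet
facet normal -0.194 0.360 0.913
outer loop
vertex 2.272 0.489 -0.042
vertex 3.894 0.887 0.146
vertex 3.226 1.468 -0.225
endloop
endfacet
facet normal -0.692 -0.710 0.133
outer loop
vertex 2.939 -0.092 0.33
vertex 2.272 0.489 -0.042
vertex 3.174 -0.528 -0.775
endloop
endfacet
facet normal -0.194 0.361 0.912
outer loop
vertex 2.939 -0.092 0.33
vertex 3.894 0.887 0.146
vertex 2.272 0.489 -0.042
endloop
endfacet
facet normal 0.691 0.710 -0.133
outer loop
vertex 3.226 1.468 -0.225
vertex 3.894 0.887 0.146
vertex 3.461 1.032 -1.33
endloop
endfacet
facet normal 0.195 -0.360 -0.912
outer loop
vertex 4.128 0.451 -0.958
vertex 3.174 -0.528 -0.775
vertex 3.461 1.032 -1.33
endloop
endfacet
facet normal 0.692 0.709 -0.133
outer loop
vertex 3.461 1.032 -1.33
vertex 3.894 0.887 0.146
vertex 4.128 0.451 -0.958
endloop
endfacet
facet normal 0.696 -0.605 0.387
outer loop
vertex 4.128 0.451 -0.958
vertex 2.939 -0.092 0.33
vertex 3.174 -0.528 -0.775
endloop
endfacet
facet normal 0.695 -0.606 0.387
outer loop
vertex 3.894 0.887 0.146
vertex 2.939 -0.092 0.33
vertex 4.128 0.451 -0.958
endloop
endfacet
facet normal -0.792 -0.342 0.506
outer loop
vertex -1.369 -3.683 -1.603
vertex -2.657 -2.408 -2.76
vertex -1.562 -4.893 -2.723
endloop
endfacet
facet normal 0.599 -0.593 0.538
outer loop
vertex 0.157 -4.152 -3.82
vertex -1.369 -3.683 -1.603
vertex -1.562 -4.893 -2.723
endloop
endfacet
facet normal -0.792 -0.342 0.506
outer loop
vertex -1.562 -4.893 -2.723
vertex -2.657 -2.408 -2.76
vertex -2.85 -3.618 -3.88
endloop
endfacet
facet normal -0.116 -0.729 -0.674
outer loop
vertex -2.85 -3.618 -3.88
vertex 0.157 -4.152 -3.82
vertex -1.562 -4.893 -2.723
endloop
endfacet
facet normal 0.116 0.729 0.674
outer loop
vertex -1.369 -3.683 -1.603
vertex -0.938 -1.667 -3.857
vertex -2.657 -2.408 -2.76
endloop
endfacet
facet normal 0.599 -0.593 0.538
outer loop
vertex 0.35 -2.942 -2.7
vertex -1.369 -3.683 -1.603
vertex 0.157 -4.152 -3.82
endloop
endfacet
facet normal 0.116 0.729 0.674
outer loop
vertex 0.35 -2.942 -2.7
vertex -0.938 -1.667 -3.857
vertex -1.369 -3.683 -1.603
endloop
endfacet
facet normal -0.599 0.593 -0.538
outer loop
vertex -2.657 -2.408 -2.76
vertex -0.938 -1.667 -3.857
vertex -2.85 -3.618 -3.88
endloop
endfacet
facet normal -0.116 -0.729 -0.674
outer loop
vertex -1.131 -2.877 -4.977
vertex 0.157 -4.152 -3.82
vertex -2.85 -3.618 -3.88
endloop
endfacet
facet normal -0.599 0.593 -0.538
outer loop
vertex -2.85 -3.618 -3.88
vertex -0.938 -1.667 -3.857
vertex -1.131 -2.877 -4.977
endloop
endfacet
facet normal 0.792 0.342 -0.506
outer loop
vertex -1.131 -2.877 -4.977
vertex 0.35 -2.942 -2.7
vertex 0.157 -4.152 -3.82
endloop
endfacet
facet normal 0.792 0.342 -0.506
outer loop
vertex -0.938 -1.667 -3.857
vertex 0.35 -2.942 -2.7
vertex -1.131 -2.877 -4.977
endloop
endfacet
facet normal 0.200 0.975 -0.098
outer loop
vertex -3.222 3.888 0.385
vertex -3.828 4.092 1.178
vertex -2.837 3.904 1.329
endloop
endfacet
facet normal 0.752 0.578 -0.317
outer loop
vertex -3.222 3.888 0.385
vertex -2.837 3.904 1.329
vertex -2.552 3.175 0.675
endloop
endfacet
facet normal 0.523 0.151 -0.839
outer loop
vertex -3.222 3.888 0.385
vertex -2.552 3.175 0.675
vertex -3.366 2.913 0.12
endloop
endfacet
facet normal -0.170 0.282 -0.944
outer loop
vertex -3.222 3.888 0.385
vertex -3.366 2.913 0.12
vertex -4.155 3.48 0.431
endloop
endfacet
facet normal -0.370 0.791 -0.486
outer loop
vertex -3.222 3.888 0.385
vertex -4.155 3.48 0.431
vertex -3.828 4.092 1.178
endloop
endfacet
facet normal 0.958 0.168 0.230
outer loop
vertex -2.552 3.175 0.675
vertex -2.837 3.904 1.329
vertex -2.745 2.94 1.649
endloop
endfacet
facet normal 0.065 0.811 0.582
outer loop
vertex -2.837 3.904 1.329
vertex -3.828 4.092 1.178
vertex -3.534 3.507 1.96
endloop
endfacet
facet normal -0.857 0.514 -0.046
outer loop
vertex -3.828 4.092 1.178
vertex -4.155 3.48 0.431
vertex -4.348 3.245 1.405
endloop
endfacet
facet normal -0.534 -0.312 -0.786
outer loop
vertex -4.155 3.48 0.431
vertex -3.366 2.913 0.12
vertex -4.063 2.516 0.751
endloop
endfacet
facet normal 0.588 -0.526 -0.614
outer loop
vertex -3.366 2.913 0.12
vertex -2.552 3.175 0.675
vertex -3.072 2.328 0.902
endloop
endfacet
facet normal 0.170 -0.282 0.944
outer loop
vertex -3.678 2.532 1.695
vertex -2.745 2.94 1.649
vertex -3.534 3.507 1.96
endloop
endfacet
facet normal -0.523 -0.151 0.839
outer loop
vertex -3.678 2.532 1.695
vertex -3.534 3.507 1.96
vertex -4.348 3.245 1.405
endloop
endfacet
facet normal -0.752 -0.578 0.317
outer loop
vertex -3.678 2.532 1.695
vertex -4.348 3.245 1.405
vertex -4.063 2.516 0.751
endloop
endfacet
facet normal -0.200 -0.975 0.098
outer loop
vertex -3.678 2.532 1.695
vertex -4.063 2.516 0.751
vertex -3.072 2.328 0.902
endloop
endfacet
facet normal 0.370 -0.791 0.486
outer loop
vertex -3.678 2.532 1.695
vertex -3.072 2.328 0.902
vertex -2.745 2.94 1.649
endloop
endfacet
facet normal 0.534 0.312 0.786
outer loop
vertex -3.534 3.507 1.96
vertex -2.745 2.94 1.649
vertex -2.837 3.904 1.329
endloop
endfacet
facet normal -0.588 0.526 0.614
outer loop
vertex -4.348 3.245 1.405
vertex -3.534 3.507 1.96
vertex -3.828 4.092 1.178
endloop
endfacet
facet normal -0.958 -0.168 -0.230
outer loop
vertex -4.063 2.516 0.751
vertex -4.348 3.245 1.405
vertex -4.155 3.48 0.431
endloop
endfacet
facet normal -0.065 -0.811 -0.582
outer loop
vertex -3.072 2.328 0.902
vertex -4.063 2.516 0.751
vertex -3.366 2.913 0.12
endloop
endfacet
facet normal 0.857 -0.514 0.046
outer loop
vertex -2.745 2.94 1.649
vertex -3.072 2.328 0.902
vertex -2.552 3.175 0.675
endloop
endfacet

endsolid
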